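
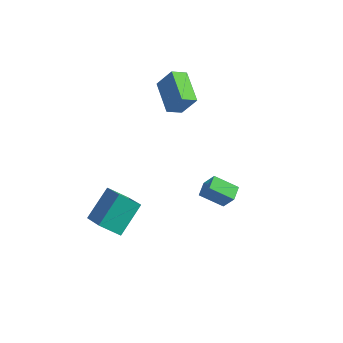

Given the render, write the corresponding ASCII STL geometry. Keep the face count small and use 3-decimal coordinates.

solid 
facet normal -0.516 -0.720 0.464
outer loop
vertex -1.389 2.26 3.096
vertex -2.734 3.603 3.683
vertex -2.157 2.024 1.877
endloop
endfacet
facet normal 0.676 -0.675 -0.295
outer loop
vertex -1.646 2.737 1.417
vertex -1.389 2.26 3.096
vertex -2.157 2.024 1.877
endloop
endfacet
facet normal -0.516 -0.720 0.464
outer loop
vertex -2.157 2.024 1.877
vertex -2.734 3.603 3.683
vertex -3.502 3.367 2.464
endloop
endfacet
facet normal -0.526 -0.162 -0.835
outer loop
vertex -3.502 3.367 2.464
vertex -1.646 2.737 1.417
vertex -2.157 2.024 1.877
endloop
endfacet
facet normal 0.526 0.162 0.835
outer loop
vertex -1.389 2.26 3.096
vertex -2.223 4.316 3.223
vertex -2.734 3.603 3.683
endloop
endfacet
facet normal 0.676 -0.675 -0.295
outer loop
vertex -0.878 2.973 2.636
vertex -1.389 2.26 3.096
vertex -1.646 2.737 1.417
endloop
endfacet
facet normal 0.526 0.162 0.835
outer loop
vertex -0.878 2.973 2.636
vertex -2.223 4.316 3.223
vertex -1.389 2.26 3.096
endloop
endfacet
facet normal -0.676 0.675 0.295
outer loop
vertex -2.734 3.603 3.683
vertex -2.223 4.316 3.223
vertex -3.502 3.367 2.464
endloop
endfacet
facet normal -0.526 -0.162 -0.835
outer loop
vertex -2.991 4.08 2.004
vertex -1.646 2.737 1.417
vertex -3.502 3.367 2.464
endloop
endfacet
facet normal -0.676 0.675 0.295
outer loop
vertex -3.502 3.367 2.464
vertex -2.223 4.316 3.223
vertex -2.991 4.08 2.004
endloop
endfacet
facet normal 0.516 0.720 -0.464
outer loop
vertex -2.991 4.08 2.004
vertex -0.878 2.973 2.636
vertex -1.646 2.737 1.417
endloop
endfacet
facet normal 0.516 0.720 -0.464
outer loop
vertex -2.223 4.316 3.223
vertex -0.878 2.973 2.636
vertex -2.991 4.08 2.004
endloop
endfacet
facet normal -0.829 -0.269 0.491
outer loop
vertex 1.659 -0.367 -0.612
vertex 1.488 0.469 -0.442
vertex 1.014 -0.286 -1.657
endloop
endfacet
facet normal 0.197 -0.961 -0.196
outer loop
vertex 2.232 0.111 -2.378
vertex 1.659 -0.367 -0.612
vertex 1.014 -0.286 -1.657
endloop
endfacet
facet normal -0.828 -0.270 0.491
outer loop
vertex 1.014 -0.286 -1.657
vertex 1.488 0.469 -0.442
vertex 0.843 0.55 -1.486
endloop
endfacet
facet normal -0.524 0.066 -0.849
outer loop
vertex 0.843 0.55 -1.486
vertex 2.232 0.111 -2.378
vertex 1.014 -0.286 -1.657
endloop
endfacet
facet normal 0.524 -0.065 0.849
outer loop
vertex 1.659 -0.367 -0.612
vertex 2.706 0.866 -1.163
vertex 1.488 0.469 -0.442
endloop
endfacet
facet normal 0.197 -0.961 -0.196
outer loop
vertex 2.877 0.03 -1.334
vertex 1.659 -0.367 -0.612
vertex 2.232 0.111 -2.378
endloop
endfacet
facet normal 0.525 -0.066 0.849
outer loop
vertex 2.877 0.03 -1.334
vertex 2.706 0.866 -1.163
vertex 1.659 -0.367 -0.612
endloop
endfacet
facet normal -0.197 0.961 0.196
outer loop
vertex 1.488 0.469 -0.442
vertex 2.706 0.866 -1.163
vertex 0.843 0.55 -1.486
endloop
endfacet
facet normal -0.525 0.065 -0.849
outer loop
vertex 2.061 0.947 -2.208
vertex 2.232 0.111 -2.378
vertex 0.843 0.55 -1.486
endloop
endfacet
facet normal -0.197 0.961 0.196
outer loop
vertex 0.843 0.55 -1.486
vertex 2.706 0.866 -1.163
vertex 2.061 0.947 -2.208
endloop
endfacet
facet normal 0.829 0.269 -0.491
outer loop
vertex 2.061 0.947 -2.208
vertex 2.877 0.03 -1.334
vertex 2.232 0.111 -2.378
endloop
endfacet
facet normal 0.829 0.270 -0.491
outer loop
vertex 2.706 0.866 -1.163
vertex 2.877 0.03 -1.334
vertex 2.061 0.947 -2.208
endloop
endfacet
facet normal -0.707 0.493 -0.507
outer loop
vertex -4.18 -2.813 -4.062
vertex -3.927 -1.16 -2.808
vertex -3.19 -2.298 -4.94
endloop
endfacet
facet normal -0.121 -0.791 -0.600
outer loop
vertex -1.953 -3.16 -4.052
vertex -4.18 -2.813 -4.062
vertex -3.19 -2.298 -4.94
endloop
endfacet
facet normal -0.707 0.493 -0.507
outer loop
vertex -3.19 -2.298 -4.94
vertex -3.927 -1.16 -2.808
vertex -2.937 -0.645 -3.686
endloop
endfacet
facet normal 0.697 0.363 -0.619
outer loop
vertex -2.937 -0.645 -3.686
vertex -1.953 -3.16 -4.052
vertex -3.19 -2.298 -4.94
endloop
endfacet
facet normal -0.697 -0.363 0.619
outer loop
vertex -4.18 -2.813 -4.062
vertex -2.69 -2.022 -1.92
vertex -3.927 -1.16 -2.808
endloop
endfacet
facet normal -0.121 -0.791 -0.600
outer loop
vertex -2.943 -3.675 -3.174
vertex -4.18 -2.813 -4.062
vertex -1.953 -3.16 -4.052
endloop
endfacet
facet normal -0.697 -0.363 0.619
outer loop
vertex -2.943 -3.675 -3.174
vertex -2.69 -2.022 -1.92
vertex -4.18 -2.813 -4.062
endloop
endfacet
facet normal 0.121 0.791 0.600
outer loop
vertex -3.927 -1.16 -2.808
vertex -2.69 -2.022 -1.92
vertex -2.937 -0.645 -3.686
endloop
endfacet
facet normal 0.697 0.363 -0.619
outer loop
vertex -1.7 -1.507 -2.798
vertex -1.953 -3.16 -4.052
vertex -2.937 -0.645 -3.686
endloop
endfacet
facet normal 0.121 0.791 0.600
outer loop
vertex -2.937 -0.645 -3.686
vertex -2.69 -2.022 -1.92
vertex -1.7 -1.507 -2.798
endloop
endfacet
facet normal 0.707 -0.493 0.507
outer loop
vertex -1.7 -1.507 -2.798
vertex -2.943 -3.675 -3.174
vertex -1.953 -3.16 -4.052
endloop
endfacet
facet normal 0.707 -0.493 0.507
outer loop
vertex -2.69 -2.022 -1.92
vertex -2.943 -3.675 -3.174
vertex -1.7 -1.507 -2.798
endloop
endfacet

endsolid


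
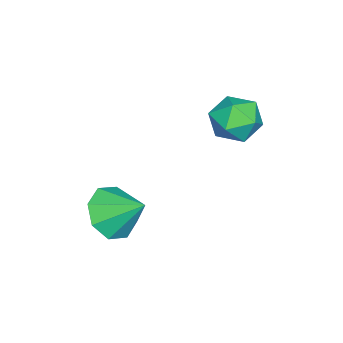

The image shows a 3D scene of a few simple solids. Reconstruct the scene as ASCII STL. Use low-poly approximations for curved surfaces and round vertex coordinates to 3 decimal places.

solid 
facet normal -0.146 -0.785 -0.602
outer loop
vertex 0.752 -2.072 -2.77
vertex -0.26 -1.786 -2.898
vertex 0.649 -1.57 -3.399
endloop
endfacet
facet normal 0.903 0.395 0.167
outer loop
vertex 0.752 -2.072 -2.77
vertex 0.649 -1.57 -3.399
vertex -0.04 -0.594 -1.982
endloop
endfacet
facet normal -0.146 -0.784 -0.603
outer loop
vertex 0.649 -1.57 -3.399
vertex -0.26 -1.786 -2.898
vertex 0.012 -1.194 -3.734
endloop
endfacet
facet normal 0.586 0.772 -0.247
outer loop
vertex 0.649 -1.57 -3.399
vertex 0.012 -1.194 -3.734
vertex -0.04 -0.594 -1.982
endloop
endfacet
facet normal -0.145 -0.785 -0.603
outer loop
vertex 0.012 -1.194 -3.734
vertex -0.26 -1.786 -2.898
vertex -0.784 -1.165 -3.58
endloop
endfacet
facet normal -0.028 0.945 -0.325
outer loop
vertex 0.012 -1.194 -3.734
vertex -0.784 -1.165 -3.58
vertex -0.04 -0.594 -1.982
endloop
endfacet
facet normal -0.145 -0.785 -0.603
outer loop
vertex -0.784 -1.165 -3.58
vertex -0.26 -1.786 -2.898
vertex -1.273 -1.5 -3.026
endloop
endfacet
facet normal -0.581 0.814 -0.020
outer loop
vertex -0.784 -1.165 -3.58
vertex -1.273 -1.5 -3.026
vertex -0.04 -0.594 -1.982
endloop
endfacet
facet normal -0.145 -0.784 -0.604
outer loop
vertex -1.273 -1.5 -3.026
vertex -0.26 -1.786 -2.898
vertex -1.169 -2.003 -2.398
endloop
endfacet
facet normal -0.746 0.454 0.487
outer loop
vertex -1.273 -1.5 -3.026
vertex -1.169 -2.003 -2.398
vertex -0.04 -0.594 -1.982
endloop
endfacet
facet normal -0.144 -0.785 -0.603
outer loop
vertex -1.169 -2.003 -2.398
vertex -0.26 -1.786 -2.898
vertex -0.533 -2.378 -2.062
endloop
endfacet
facet normal -0.429 0.078 0.900
outer loop
vertex -1.169 -2.003 -2.398
vertex -0.533 -2.378 -2.062
vertex -0.04 -0.594 -1.982
endloop
endfacet
facet normal -0.146 -0.784 -0.603
outer loop
vertex -0.533 -2.378 -2.062
vertex -0.26 -1.786 -2.898
vertex 0.263 -2.407 -2.217
endloop
endfacet
facet normal 0.187 -0.095 0.978
outer loop
vertex -0.533 -2.378 -2.062
vertex 0.263 -2.407 -2.217
vertex -0.04 -0.594 -1.982
endloop
endfacet
facet normal -0.145 -0.784 -0.603
outer loop
vertex 0.263 -2.407 -2.217
vertex -0.26 -1.786 -2.898
vertex 0.752 -2.072 -2.77
endloop
endfacet
facet normal 0.738 0.036 0.674
outer loop
vertex 0.263 -2.407 -2.217
vertex 0.752 -2.072 -2.77
vertex -0.04 -0.594 -1.982
endloop
endfacet
facet normal -0.193 0.941 0.277
outer loop
vertex -3.139 2.208 0.351
vertex -3.286 1.91 1.26
vertex -2.4 2.176 0.975
endloop
endfacet
facet normal 0.267 0.926 -0.268
outer loop
vertex -3.139 2.208 0.351
vertex -2.4 2.176 0.975
vertex -2.276 1.876 0.064
endloop
endfacet
facet normal -0.045 0.583 -0.811
outer loop
vertex -3.139 2.208 0.351
vertex -2.276 1.876 0.064
vertex -3.085 1.425 -0.215
endloop
endfacet
facet normal -0.699 0.387 -0.601
outer loop
vertex -3.139 2.208 0.351
vertex -3.085 1.425 -0.215
vertex -3.709 1.446 0.524
endloop
endfacet
facet normal -0.791 0.608 0.071
outer loop
vertex -3.139 2.208 0.351
vertex -3.709 1.446 0.524
vertex -3.286 1.91 1.26
endloop
endfacet
facet normal 0.836 0.545 -0.066
outer loop
vertex -2.276 1.876 0.064
vertex -2.4 2.176 0.975
vertex -1.891 1.374 0.796
endloop
endfacet
facet normal 0.091 0.571 0.816
outer loop
vertex -2.4 2.176 0.975
vertex -3.286 1.91 1.26
vertex -2.515 1.395 1.535
endloop
endfacet
facet normal -0.875 0.032 0.483
outer loop
vertex -3.286 1.91 1.26
vertex -3.709 1.446 0.524
vertex -3.324 0.944 1.256
endloop
endfacet
facet normal -0.727 -0.326 -0.604
outer loop
vertex -3.709 1.446 0.524
vertex -3.085 1.425 -0.215
vertex -3.2 0.644 0.345
endloop
endfacet
facet normal 0.331 -0.009 -0.944
outer loop
vertex -3.085 1.425 -0.215
vertex -2.276 1.876 0.064
vertex -2.314 0.91 0.06
endloop
endfacet
facet normal 0.699 -0.387 0.601
outer loop
vertex -2.461 0.612 0.969
vertex -1.891 1.374 0.796
vertex -2.515 1.395 1.535
endloop
endfacet
facet normal 0.045 -0.583 0.811
outer loop
vertex -2.461 0.612 0.969
vertex -2.515 1.395 1.535
vertex -3.324 0.944 1.256
endloop
endfacet
facet normal -0.267 -0.926 0.268
outer loop
vertex -2.461 0.612 0.969
vertex -3.324 0.944 1.256
vertex -3.2 0.644 0.345
endloop
endfacet
facet normal 0.193 -0.941 -0.277
outer loop
vertex -2.461 0.612 0.969
vertex -3.2 0.644 0.345
vertex -2.314 0.91 0.06
endloop
endfacet
facet normal 0.791 -0.608 -0.071
outer loop
vertex -2.461 0.612 0.969
vertex -2.314 0.91 0.06
vertex -1.891 1.374 0.796
endloop
endfacet
facet normal 0.727 0.326 0.604
outer loop
vertex -2.515 1.395 1.535
vertex -1.891 1.374 0.796
vertex -2.4 2.176 0.975
endloop
endfacet
facet normal -0.331 0.009 0.944
outer loop
vertex -3.324 0.944 1.256
vertex -2.515 1.395 1.535
vertex -3.286 1.91 1.26
endloop
endfacet
facet normal -0.836 -0.545 0.066
outer loop
vertex -3.2 0.644 0.345
vertex -3.324 0.944 1.256
vertex -3.709 1.446 0.524
endloop
endfacet
facet normal -0.091 -0.571 -0.816
outer loop
vertex -2.314 0.91 0.06
vertex -3.2 0.644 0.345
vertex -3.085 1.425 -0.215
endloop
endfacet
facet normal 0.875 -0.032 -0.483
outer loop
vertex -1.891 1.374 0.796
vertex -2.314 0.91 0.06
vertex -2.276 1.876 0.064
endloop
endfacet

endsolid


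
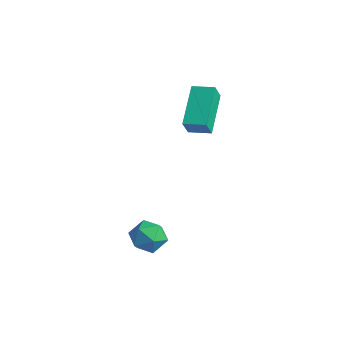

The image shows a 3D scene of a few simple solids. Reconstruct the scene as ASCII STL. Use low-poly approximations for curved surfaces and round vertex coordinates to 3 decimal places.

solid 
facet normal -0.500 0.712 0.493
outer loop
vertex -4.132 2.301 3.822
vertex -3.323 2.785 3.944
vertex -4.273 2.732 3.056
endloop
endfacet
facet normal -0.851 -0.509 -0.130
outer loop
vertex -3.277 1.315 2.076
vertex -4.132 2.301 3.822
vertex -4.273 2.732 3.056
endloop
endfacet
facet normal -0.500 0.713 0.492
outer loop
vertex -4.273 2.732 3.056
vertex -3.323 2.785 3.944
vertex -3.464 3.215 3.178
endloop
endfacet
facet normal -0.159 0.484 -0.861
outer loop
vertex -3.464 3.215 3.178
vertex -3.277 1.315 2.076
vertex -4.273 2.732 3.056
endloop
endfacet
facet normal 0.159 -0.483 0.861
outer loop
vertex -4.132 2.301 3.822
vertex -2.327 1.368 2.964
vertex -3.323 2.785 3.944
endloop
endfacet
facet normal -0.851 -0.509 -0.129
outer loop
vertex -3.136 0.885 2.842
vertex -4.132 2.301 3.822
vertex -3.277 1.315 2.076
endloop
endfacet
facet normal 0.159 -0.484 0.861
outer loop
vertex -3.136 0.885 2.842
vertex -2.327 1.368 2.964
vertex -4.132 2.301 3.822
endloop
endfacet
facet normal 0.851 0.509 0.129
outer loop
vertex -3.323 2.785 3.944
vertex -2.327 1.368 2.964
vertex -3.464 3.215 3.178
endloop
endfacet
facet normal -0.159 0.484 -0.861
outer loop
vertex -2.468 1.799 2.198
vertex -3.277 1.315 2.076
vertex -3.464 3.215 3.178
endloop
endfacet
facet normal 0.851 0.509 0.130
outer loop
vertex -3.464 3.215 3.178
vertex -2.327 1.368 2.964
vertex -2.468 1.799 2.198
endloop
endfacet
facet normal 0.500 -0.712 -0.492
outer loop
vertex -2.468 1.799 2.198
vertex -3.136 0.885 2.842
vertex -3.277 1.315 2.076
endloop
endfacet
facet normal 0.500 -0.712 -0.493
outer loop
vertex -2.327 1.368 2.964
vertex -3.136 0.885 2.842
vertex -2.468 1.799 2.198
endloop
endfacet
facet normal -0.182 0.721 0.668
outer loop
vertex -2.282 -0.988 -1.748
vertex -2.731 -1.512 -1.305
vertex -1.926 -1.44 -1.163
endloop
endfacet
facet normal 0.453 0.817 0.356
outer loop
vertex -2.282 -0.988 -1.748
vertex -1.926 -1.44 -1.163
vertex -1.551 -1.333 -1.885
endloop
endfacet
facet normal 0.347 0.872 -0.345
outer loop
vertex -2.282 -0.988 -1.748
vertex -1.551 -1.333 -1.885
vertex -2.123 -1.338 -2.472
endloop
endfacet
facet normal -0.354 0.809 -0.469
outer loop
vertex -2.282 -0.988 -1.748
vertex -2.123 -1.338 -2.472
vertex -2.853 -1.449 -2.113
endloop
endfacet
facet normal -0.680 0.716 0.158
outer loop
vertex -2.282 -0.988 -1.748
vertex -2.853 -1.449 -2.113
vertex -2.731 -1.512 -1.305
endloop
endfacet
facet normal 0.848 0.235 0.475
outer loop
vertex -1.551 -1.333 -1.885
vertex -1.926 -1.44 -1.163
vertex -1.547 -2.071 -1.527
endloop
endfacet
facet normal -0.180 0.079 0.981
outer loop
vertex -1.926 -1.44 -1.163
vertex -2.731 -1.512 -1.305
vertex -2.277 -2.182 -1.168
endloop
endfacet
facet normal -0.986 0.069 0.154
outer loop
vertex -2.731 -1.512 -1.305
vertex -2.853 -1.449 -2.113
vertex -2.849 -2.187 -1.755
endloop
endfacet
facet normal -0.457 0.222 -0.861
outer loop
vertex -2.853 -1.449 -2.113
vertex -2.123 -1.338 -2.472
vertex -2.474 -2.08 -2.477
endloop
endfacet
facet normal 0.676 0.323 -0.662
outer loop
vertex -2.123 -1.338 -2.472
vertex -1.551 -1.333 -1.885
vertex -1.669 -2.008 -2.335
endloop
endfacet
facet normal 0.354 -0.809 0.469
outer loop
vertex -2.118 -2.532 -1.892
vertex -1.547 -2.071 -1.527
vertex -2.277 -2.182 -1.168
endloop
endfacet
facet normal -0.347 -0.872 0.345
outer loop
vertex -2.118 -2.532 -1.892
vertex -2.277 -2.182 -1.168
vertex -2.849 -2.187 -1.755
endloop
endfacet
facet normal -0.453 -0.817 -0.356
outer loop
vertex -2.118 -2.532 -1.892
vertex -2.849 -2.187 -1.755
vertex -2.474 -2.08 -2.477
endloop
endfacet
facet normal 0.182 -0.721 -0.668
outer loop
vertex -2.118 -2.532 -1.892
vertex -2.474 -2.08 -2.477
vertex -1.669 -2.008 -2.335
endloop
endfacet
facet normal 0.680 -0.716 -0.158
outer loop
vertex -2.118 -2.532 -1.892
vertex -1.669 -2.008 -2.335
vertex -1.547 -2.071 -1.527
endloop
endfacet
facet normal 0.457 -0.222 0.861
outer loop
vertex -2.277 -2.182 -1.168
vertex -1.547 -2.071 -1.527
vertex -1.926 -1.44 -1.163
endloop
endfacet
facet normal -0.676 -0.323 0.662
outer loop
vertex -2.849 -2.187 -1.755
vertex -2.277 -2.182 -1.168
vertex -2.731 -1.512 -1.305
endloop
endfacet
facet normal -0.848 -0.235 -0.475
outer loop
vertex -2.474 -2.08 -2.477
vertex -2.849 -2.187 -1.755
vertex -2.853 -1.449 -2.113
endloop
endfacet
facet normal 0.180 -0.079 -0.981
outer loop
vertex -1.669 -2.008 -2.335
vertex -2.474 -2.08 -2.477
vertex -2.123 -1.338 -2.472
endloop
endfacet
facet normal 0.986 -0.069 -0.154
outer loop
vertex -1.547 -2.071 -1.527
vertex -1.669 -2.008 -2.335
vertex -1.551 -1.333 -1.885
endloop
endfacet

endsolid


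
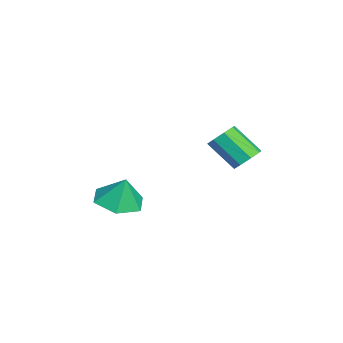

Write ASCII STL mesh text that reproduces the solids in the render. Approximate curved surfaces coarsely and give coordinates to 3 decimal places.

solid 
facet normal 0.325 0.647 -0.690
outer loop
vertex 1.853 1.17 2.493
vertex 1.312 1.072 2.146
vertex 1.488 1.485 2.616
endloop
endfacet
facet normal 0.597 0.426 0.680
outer loop
vertex 1.853 1.17 2.493
vertex 1.488 1.485 2.616
vertex 1.369 0.206 3.521
endloop
endfacet
facet normal 0.597 0.426 0.680
outer loop
vertex 1.369 0.206 3.521
vertex 1.488 1.485 2.616
vertex 1.004 0.521 3.644
endloop
endfacet
facet normal -0.325 -0.647 0.690
outer loop
vertex 1.369 0.206 3.521
vertex 1.004 0.521 3.644
vertex 0.828 0.108 3.174
endloop
endfacet
facet normal 0.325 0.647 -0.690
outer loop
vertex 1.488 1.485 2.616
vertex 1.312 1.072 2.146
vertex 1.02 1.558 2.464
endloop
endfacet
facet normal -0.096 0.748 0.656
outer loop
vertex 1.488 1.485 2.616
vertex 1.02 1.558 2.464
vertex 1.004 0.521 3.644
endloop
endfacet
facet normal -0.096 0.748 0.656
outer loop
vertex 1.004 0.521 3.644
vertex 1.02 1.558 2.464
vertex 0.536 0.594 3.492
endloop
endfacet
facet normal -0.325 -0.647 0.690
outer loop
vertex 1.004 0.521 3.644
vertex 0.536 0.594 3.492
vertex 0.828 0.108 3.174
endloop
endfacet
facet normal 0.325 0.647 -0.690
outer loop
vertex 1.02 1.558 2.464
vertex 1.312 1.072 2.146
vertex 0.724 1.346 2.126
endloop
endfacet
facet normal -0.735 0.632 0.247
outer loop
vertex 1.02 1.558 2.464
vertex 0.724 1.346 2.126
vertex 0.536 0.594 3.492
endloop
endfacet
facet normal -0.733 0.633 0.248
outer loop
vertex 0.536 0.594 3.492
vertex 0.724 1.346 2.126
vertex 0.239 0.383 3.153
endloop
endfacet
facet normal -0.327 -0.647 0.689
outer loop
vertex 0.536 0.594 3.492
vertex 0.239 0.383 3.153
vertex 0.828 0.108 3.174
endloop
endfacet
facet normal 0.325 0.647 -0.690
outer loop
vertex 0.724 1.346 2.126
vertex 1.312 1.072 2.146
vertex 0.771 0.974 1.799
endloop
endfacet
facet normal -0.941 0.149 -0.305
outer loop
vertex 0.724 1.346 2.126
vertex 0.771 0.974 1.799
vertex 0.239 0.383 3.153
endloop
endfacet
facet normal -0.941 0.146 -0.306
outer loop
vertex 0.239 0.383 3.153
vertex 0.771 0.974 1.799
vertex 0.287 0.01 2.827
endloop
endfacet
facet normal -0.326 -0.646 0.691
outer loop
vertex 0.239 0.383 3.153
vertex 0.287 0.01 2.827
vertex 0.828 0.108 3.174
endloop
endfacet
facet normal 0.325 0.647 -0.690
outer loop
vertex 0.771 0.974 1.799
vertex 1.312 1.072 2.146
vertex 1.136 0.659 1.676
endloop
endfacet
facet normal -0.597 -0.426 -0.680
outer loop
vertex 0.771 0.974 1.799
vertex 1.136 0.659 1.676
vertex 0.287 0.01 2.827
endloop
endfacet
facet normal -0.597 -0.426 -0.680
outer loop
vertex 0.287 0.01 2.827
vertex 1.136 0.659 1.676
vertex 0.652 -0.305 2.704
endloop
endfacet
facet normal -0.325 -0.647 0.690
outer loop
vertex 0.287 0.01 2.827
vertex 0.652 -0.305 2.704
vertex 0.828 0.108 3.174
endloop
endfacet
facet normal 0.325 0.647 -0.690
outer loop
vertex 1.136 0.659 1.676
vertex 1.312 1.072 2.146
vertex 1.604 0.586 1.828
endloop
endfacet
facet normal 0.096 -0.748 -0.656
outer loop
vertex 1.136 0.659 1.676
vertex 1.604 0.586 1.828
vertex 0.652 -0.305 2.704
endloop
endfacet
facet normal 0.096 -0.748 -0.656
outer loop
vertex 0.652 -0.305 2.704
vertex 1.604 0.586 1.828
vertex 1.12 -0.378 2.856
endloop
endfacet
facet normal -0.325 -0.647 0.690
outer loop
vertex 0.652 -0.305 2.704
vertex 1.12 -0.378 2.856
vertex 0.828 0.108 3.174
endloop
endfacet
facet normal 0.327 0.647 -0.689
outer loop
vertex 1.604 0.586 1.828
vertex 1.312 1.072 2.146
vertex 1.901 0.797 2.167
endloop
endfacet
facet normal 0.733 -0.633 -0.248
outer loop
vertex 1.604 0.586 1.828
vertex 1.901 0.797 2.167
vertex 1.12 -0.378 2.856
endloop
endfacet
facet normal 0.734 -0.633 -0.246
outer loop
vertex 1.12 -0.378 2.856
vertex 1.901 0.797 2.167
vertex 1.416 -0.166 3.194
endloop
endfacet
facet normal -0.325 -0.647 0.690
outer loop
vertex 1.12 -0.378 2.856
vertex 1.416 -0.166 3.194
vertex 0.828 0.108 3.174
endloop
endfacet
facet normal 0.326 0.646 -0.691
outer loop
vertex 1.901 0.797 2.167
vertex 1.312 1.072 2.146
vertex 1.853 1.17 2.493
endloop
endfacet
facet normal 0.940 -0.147 0.306
outer loop
vertex 1.901 0.797 2.167
vertex 1.853 1.17 2.493
vertex 1.416 -0.166 3.194
endloop
endfacet
facet normal 0.941 -0.148 0.304
outer loop
vertex 1.416 -0.166 3.194
vertex 1.853 1.17 2.493
vertex 1.369 0.206 3.521
endloop
endfacet
facet normal -0.325 -0.647 0.690
outer loop
vertex 1.416 -0.166 3.194
vertex 1.369 0.206 3.521
vertex 0.828 0.108 3.174
endloop
endfacet
facet normal -0.182 -0.243 -0.953
outer loop
vertex -0.39 -2.842 -1.399
vertex -0.896 -3.694 -1.085
vertex -1.412 -2.801 -1.214
endloop
endfacet
facet normal 0.101 0.931 0.350
outer loop
vertex -0.39 -2.842 -1.399
vertex -1.412 -2.801 -1.214
vertex -0.664 -3.386 0.125
endloop
endfacet
facet normal -0.182 -0.243 -0.953
outer loop
vertex -1.412 -2.801 -1.214
vertex -0.896 -3.694 -1.085
vertex -1.918 -3.653 -0.9
endloop
endfacet
facet normal -0.591 0.564 0.577
outer loop
vertex -1.412 -2.801 -1.214
vertex -1.918 -3.653 -0.9
vertex -0.664 -3.386 0.125
endloop
endfacet
facet normal -0.182 -0.243 -0.953
outer loop
vertex -1.918 -3.653 -0.9
vertex -0.896 -3.694 -1.085
vertex -1.402 -4.547 -0.771
endloop
endfacet
facet normal -0.587 -0.227 0.777
outer loop
vertex -1.918 -3.653 -0.9
vertex -1.402 -4.547 -0.771
vertex -0.664 -3.386 0.125
endloop
endfacet
facet normal -0.182 -0.243 -0.953
outer loop
vertex -1.402 -4.547 -0.771
vertex -0.896 -3.694 -1.085
vertex -0.38 -4.588 -0.956
endloop
endfacet
facet normal 0.110 -0.650 0.752
outer loop
vertex -1.402 -4.547 -0.771
vertex -0.38 -4.588 -0.956
vertex -0.664 -3.386 0.125
endloop
endfacet
facet normal -0.182 -0.243 -0.953
outer loop
vertex -0.38 -4.588 -0.956
vertex -0.896 -3.694 -1.085
vertex 0.127 -3.735 -1.27
endloop
endfacet
facet normal 0.802 -0.283 0.526
outer loop
vertex -0.38 -4.588 -0.956
vertex 0.127 -3.735 -1.27
vertex -0.664 -3.386 0.125
endloop
endfacet
facet normal -0.182 -0.243 -0.953
outer loop
vertex 0.127 -3.735 -1.27
vertex -0.896 -3.694 -1.085
vertex -0.39 -2.842 -1.399
endloop
endfacet
facet normal 0.797 0.509 0.325
outer loop
vertex 0.127 -3.735 -1.27
vertex -0.39 -2.842 -1.399
vertex -0.664 -3.386 0.125
endloop
endfacet

endsolid


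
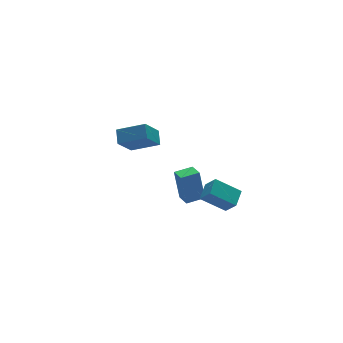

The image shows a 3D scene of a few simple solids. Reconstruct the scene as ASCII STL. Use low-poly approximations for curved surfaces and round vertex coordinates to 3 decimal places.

solid 
facet normal -0.616 -0.292 0.731
outer loop
vertex 0.858 2.981 0.042
vertex -0.515 4.034 -0.694
vertex 0.545 2.159 -0.55
endloop
endfacet
facet normal 0.730 -0.560 0.392
outer loop
vertex 1.655 2.686 -1.866
vertex 0.858 2.981 0.042
vertex 0.545 2.159 -0.55
endloop
endfacet
facet normal -0.617 -0.293 0.731
outer loop
vertex 0.545 2.159 -0.55
vertex -0.515 4.034 -0.694
vertex -0.827 3.213 -1.286
endloop
endfacet
facet normal -0.295 -0.775 -0.559
outer loop
vertex -0.827 3.213 -1.286
vertex 1.655 2.686 -1.866
vertex 0.545 2.159 -0.55
endloop
endfacet
facet normal 0.295 0.775 0.559
outer loop
vertex 0.858 2.981 0.042
vertex 0.595 4.561 -2.01
vertex -0.515 4.034 -0.694
endloop
endfacet
facet normal 0.730 -0.560 0.392
outer loop
vertex 1.967 3.507 -1.274
vertex 0.858 2.981 0.042
vertex 1.655 2.686 -1.866
endloop
endfacet
facet normal 0.296 0.775 0.559
outer loop
vertex 1.967 3.507 -1.274
vertex 0.595 4.561 -2.01
vertex 0.858 2.981 0.042
endloop
endfacet
facet normal -0.730 0.560 -0.392
outer loop
vertex -0.515 4.034 -0.694
vertex 0.595 4.561 -2.01
vertex -0.827 3.213 -1.286
endloop
endfacet
facet normal -0.295 -0.775 -0.559
outer loop
vertex 0.282 3.739 -2.602
vertex 1.655 2.686 -1.866
vertex -0.827 3.213 -1.286
endloop
endfacet
facet normal -0.730 0.560 -0.391
outer loop
vertex -0.827 3.213 -1.286
vertex 0.595 4.561 -2.01
vertex 0.282 3.739 -2.602
endloop
endfacet
facet normal 0.616 0.293 -0.731
outer loop
vertex 0.282 3.739 -2.602
vertex 1.967 3.507 -1.274
vertex 1.655 2.686 -1.866
endloop
endfacet
facet normal 0.617 0.292 -0.731
outer loop
vertex 0.595 4.561 -2.01
vertex 1.967 3.507 -1.274
vertex 0.282 3.739 -2.602
endloop
endfacet
facet normal -0.656 -0.670 -0.346
outer loop
vertex 2.51 -4.986 -2.174
vertex 1.253 -4.258 -1.199
vertex 2.246 -4.28 -3.042
endloop
endfacet
facet normal 0.719 -0.416 -0.557
outer loop
vertex 3.007 -3.502 -2.641
vertex 2.51 -4.986 -2.174
vertex 2.246 -4.28 -3.042
endloop
endfacet
facet normal -0.656 -0.671 -0.345
outer loop
vertex 2.246 -4.28 -3.042
vertex 1.253 -4.258 -1.199
vertex 0.988 -3.552 -2.067
endloop
endfacet
facet normal -0.230 0.614 -0.755
outer loop
vertex 0.988 -3.552 -2.067
vertex 3.007 -3.502 -2.641
vertex 2.246 -4.28 -3.042
endloop
endfacet
facet normal 0.230 -0.614 0.755
outer loop
vertex 2.51 -4.986 -2.174
vertex 2.014 -3.48 -0.798
vertex 1.253 -4.258 -1.199
endloop
endfacet
facet normal 0.718 -0.416 -0.558
outer loop
vertex 3.272 -4.208 -1.773
vertex 2.51 -4.986 -2.174
vertex 3.007 -3.502 -2.641
endloop
endfacet
facet normal 0.230 -0.614 0.755
outer loop
vertex 3.272 -4.208 -1.773
vertex 2.014 -3.48 -0.798
vertex 2.51 -4.986 -2.174
endloop
endfacet
facet normal -0.719 0.416 0.557
outer loop
vertex 1.253 -4.258 -1.199
vertex 2.014 -3.48 -0.798
vertex 0.988 -3.552 -2.067
endloop
endfacet
facet normal -0.230 0.614 -0.755
outer loop
vertex 1.75 -2.774 -1.666
vertex 3.007 -3.502 -2.641
vertex 0.988 -3.552 -2.067
endloop
endfacet
facet normal -0.718 0.416 0.557
outer loop
vertex 0.988 -3.552 -2.067
vertex 2.014 -3.48 -0.798
vertex 1.75 -2.774 -1.666
endloop
endfacet
facet normal 0.656 0.671 0.345
outer loop
vertex 1.75 -2.774 -1.666
vertex 3.272 -4.208 -1.773
vertex 3.007 -3.502 -2.641
endloop
endfacet
facet normal 0.656 0.671 0.346
outer loop
vertex 2.014 -3.48 -0.798
vertex 3.272 -4.208 -1.773
vertex 1.75 -2.774 -1.666
endloop
endfacet
facet normal -0.995 0.050 -0.090
outer loop
vertex 0.655 -1.922 -1.317
vertex 0.721 -0.941 -1.499
vertex 0.816 -2.302 -3.304
endloop
endfacet
facet normal -0.065 -0.981 0.182
outer loop
vertex 1.959 -2.359 -3.201
vertex 0.655 -1.922 -1.317
vertex 0.816 -2.302 -3.304
endloop
endfacet
facet normal -0.995 0.049 -0.089
outer loop
vertex 0.816 -2.302 -3.304
vertex 0.721 -0.941 -1.499
vertex 0.881 -1.321 -3.487
endloop
endfacet
facet normal 0.079 -0.188 -0.979
outer loop
vertex 0.881 -1.321 -3.487
vertex 1.959 -2.359 -3.201
vertex 0.816 -2.302 -3.304
endloop
endfacet
facet normal -0.079 0.187 0.979
outer loop
vertex 0.655 -1.922 -1.317
vertex 1.864 -0.998 -1.396
vertex 0.721 -0.941 -1.499
endloop
endfacet
facet normal -0.065 -0.981 0.182
outer loop
vertex 1.799 -1.979 -1.213
vertex 0.655 -1.922 -1.317
vertex 1.959 -2.359 -3.201
endloop
endfacet
facet normal -0.080 0.188 0.979
outer loop
vertex 1.799 -1.979 -1.213
vertex 1.864 -0.998 -1.396
vertex 0.655 -1.922 -1.317
endloop
endfacet
facet normal 0.065 0.981 -0.182
outer loop
vertex 0.721 -0.941 -1.499
vertex 1.864 -0.998 -1.396
vertex 0.881 -1.321 -3.487
endloop
endfacet
facet normal 0.080 -0.187 -0.979
outer loop
vertex 2.025 -1.378 -3.383
vertex 1.959 -2.359 -3.201
vertex 0.881 -1.321 -3.487
endloop
endfacet
facet normal 0.065 0.981 -0.182
outer loop
vertex 0.881 -1.321 -3.487
vertex 1.864 -0.998 -1.396
vertex 2.025 -1.378 -3.383
endloop
endfacet
facet normal 0.995 -0.050 0.090
outer loop
vertex 2.025 -1.378 -3.383
vertex 1.799 -1.979 -1.213
vertex 1.959 -2.359 -3.201
endloop
endfacet
facet normal 0.995 -0.049 0.090
outer loop
vertex 1.864 -0.998 -1.396
vertex 1.799 -1.979 -1.213
vertex 2.025 -1.378 -3.383
endloop
endfacet

endsolid


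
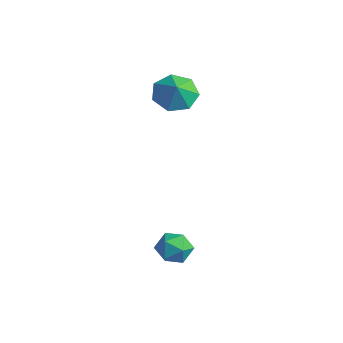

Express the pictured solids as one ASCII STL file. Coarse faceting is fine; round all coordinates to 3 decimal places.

solid 
facet normal -0.550 0.324 -0.770
outer loop
vertex -3.011 1.708 2.169
vertex -3.485 2.423 2.808
vertex -2.597 2.538 2.222
endloop
endfacet
facet normal 0.893 -0.448 0.042
outer loop
vertex -3.011 1.708 2.169
vertex -2.597 2.538 2.222
vertex -2.895 2.077 3.632
endloop
endfacet
facet normal -0.550 0.324 -0.770
outer loop
vertex -2.597 2.538 2.222
vertex -3.485 2.423 2.808
vertex -2.851 3.281 2.716
endloop
endfacet
facet normal 0.954 0.158 0.253
outer loop
vertex -2.597 2.538 2.222
vertex -2.851 3.281 2.716
vertex -2.895 2.077 3.632
endloop
endfacet
facet normal -0.551 0.325 -0.769
outer loop
vertex -2.851 3.281 2.716
vertex -3.485 2.423 2.808
vertex -3.582 3.378 3.281
endloop
endfacet
facet normal 0.575 0.482 0.661
outer loop
vertex -2.851 3.281 2.716
vertex -3.582 3.378 3.281
vertex -2.895 2.077 3.632
endloop
endfacet
facet normal -0.550 0.325 -0.769
outer loop
vertex -3.582 3.378 3.281
vertex -3.485 2.423 2.808
vertex -4.24 2.757 3.489
endloop
endfacet
facet normal 0.039 0.280 0.959
outer loop
vertex -3.582 3.378 3.281
vertex -4.24 2.757 3.489
vertex -2.895 2.077 3.632
endloop
endfacet
facet normal -0.551 0.323 -0.769
outer loop
vertex -4.24 2.757 3.489
vertex -3.485 2.423 2.808
vertex -4.328 1.884 3.185
endloop
endfacet
facet normal -0.248 -0.296 0.922
outer loop
vertex -4.24 2.757 3.489
vertex -4.328 1.884 3.185
vertex -2.895 2.077 3.632
endloop
endfacet
facet normal -0.551 0.324 -0.769
outer loop
vertex -4.328 1.884 3.185
vertex -3.485 2.423 2.808
vertex -3.782 1.417 2.597
endloop
endfacet
facet normal -0.071 -0.812 0.579
outer loop
vertex -4.328 1.884 3.185
vertex -3.782 1.417 2.597
vertex -2.895 2.077 3.632
endloop
endfacet
facet normal -0.550 0.324 -0.770
outer loop
vertex -3.782 1.417 2.597
vertex -3.485 2.423 2.808
vertex -3.011 1.708 2.169
endloop
endfacet
facet normal 0.436 -0.880 0.187
outer loop
vertex -3.782 1.417 2.597
vertex -3.011 1.708 2.169
vertex -2.895 2.077 3.632
endloop
endfacet
facet normal -0.954 -0.283 0.098
outer loop
vertex 0.688 -1.116 -3.101
vertex 0.951 -1.885 -2.756
vertex 0.8 -1.193 -2.229
endloop
endfacet
facet normal -0.891 0.427 0.152
outer loop
vertex 0.688 -1.116 -3.101
vertex 0.8 -1.193 -2.229
vertex 1.077 -0.466 -2.646
endloop
endfacet
facet normal -0.592 0.669 -0.449
outer loop
vertex 0.688 -1.116 -3.101
vertex 1.077 -0.466 -2.646
vertex 1.399 -0.709 -3.432
endloop
endfacet
facet normal -0.470 0.110 -0.876
outer loop
vertex 0.688 -1.116 -3.101
vertex 1.399 -0.709 -3.432
vertex 1.321 -1.586 -3.5
endloop
endfacet
facet normal -0.694 -0.479 -0.538
outer loop
vertex 0.688 -1.116 -3.101
vertex 1.321 -1.586 -3.5
vertex 0.951 -1.885 -2.756
endloop
endfacet
facet normal -0.447 0.567 0.692
outer loop
vertex 1.077 -0.466 -2.646
vertex 0.8 -1.193 -2.229
vertex 1.579 -0.834 -2.02
endloop
endfacet
facet normal -0.549 -0.579 0.603
outer loop
vertex 0.8 -1.193 -2.229
vertex 0.951 -1.885 -2.756
vertex 1.501 -1.711 -2.088
endloop
endfacet
facet normal -0.128 -0.896 -0.424
outer loop
vertex 0.951 -1.885 -2.756
vertex 1.321 -1.586 -3.5
vertex 1.823 -1.954 -2.874
endloop
endfacet
facet normal 0.235 0.054 -0.970
outer loop
vertex 1.321 -1.586 -3.5
vertex 1.399 -0.709 -3.432
vertex 2.1 -1.227 -3.291
endloop
endfacet
facet normal 0.038 0.959 -0.281
outer loop
vertex 1.399 -0.709 -3.432
vertex 1.077 -0.466 -2.646
vertex 1.949 -0.535 -2.764
endloop
endfacet
facet normal 0.470 -0.110 0.876
outer loop
vertex 2.212 -1.304 -2.419
vertex 1.579 -0.834 -2.02
vertex 1.501 -1.711 -2.088
endloop
endfacet
facet normal 0.592 -0.669 0.449
outer loop
vertex 2.212 -1.304 -2.419
vertex 1.501 -1.711 -2.088
vertex 1.823 -1.954 -2.874
endloop
endfacet
facet normal 0.891 -0.427 -0.152
outer loop
vertex 2.212 -1.304 -2.419
vertex 1.823 -1.954 -2.874
vertex 2.1 -1.227 -3.291
endloop
endfacet
facet normal 0.954 0.283 -0.098
outer loop
vertex 2.212 -1.304 -2.419
vertex 2.1 -1.227 -3.291
vertex 1.949 -0.535 -2.764
endloop
endfacet
facet normal 0.694 0.479 0.538
outer loop
vertex 2.212 -1.304 -2.419
vertex 1.949 -0.535 -2.764
vertex 1.579 -0.834 -2.02
endloop
endfacet
facet normal -0.235 -0.054 0.970
outer loop
vertex 1.501 -1.711 -2.088
vertex 1.579 -0.834 -2.02
vertex 0.8 -1.193 -2.229
endloop
endfacet
facet normal -0.038 -0.959 0.281
outer loop
vertex 1.823 -1.954 -2.874
vertex 1.501 -1.711 -2.088
vertex 0.951 -1.885 -2.756
endloop
endfacet
facet normal 0.447 -0.567 -0.692
outer loop
vertex 2.1 -1.227 -3.291
vertex 1.823 -1.954 -2.874
vertex 1.321 -1.586 -3.5
endloop
endfacet
facet normal 0.549 0.579 -0.603
outer loop
vertex 1.949 -0.535 -2.764
vertex 2.1 -1.227 -3.291
vertex 1.399 -0.709 -3.432
endloop
endfacet
facet normal 0.128 0.896 0.424
outer loop
vertex 1.579 -0.834 -2.02
vertex 1.949 -0.535 -2.764
vertex 1.077 -0.466 -2.646
endloop
endfacet

endsolid


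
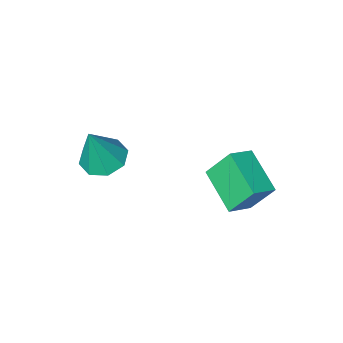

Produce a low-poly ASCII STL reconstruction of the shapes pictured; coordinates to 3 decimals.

solid 
facet normal -0.329 -0.069 -0.942
outer loop
vertex 4.226 -3.538 1.865
vertex 3.384 -3.189 2.133
vertex 4.199 -2.813 1.821
endloop
endfacet
facet normal 0.996 0.042 0.079
outer loop
vertex 4.226 -3.538 1.865
vertex 4.199 -2.813 1.821
vertex 4.036 -3.051 4.007
endloop
endfacet
facet normal -0.328 -0.071 -0.942
outer loop
vertex 4.199 -2.813 1.821
vertex 3.384 -3.189 2.133
vertex 3.694 -2.308 1.959
endloop
endfacet
facet normal 0.719 0.684 0.128
outer loop
vertex 4.199 -2.813 1.821
vertex 3.694 -2.308 1.959
vertex 4.036 -3.051 4.007
endloop
endfacet
facet normal -0.328 -0.070 -0.942
outer loop
vertex 3.694 -2.308 1.959
vertex 3.384 -3.189 2.133
vertex 3.008 -2.319 2.199
endloop
endfacet
facet normal 0.099 0.941 0.325
outer loop
vertex 3.694 -2.308 1.959
vertex 3.008 -2.319 2.199
vertex 4.036 -3.051 4.007
endloop
endfacet
facet normal -0.328 -0.070 -0.942
outer loop
vertex 3.008 -2.319 2.199
vertex 3.384 -3.189 2.133
vertex 2.542 -2.84 2.4
endloop
endfacet
facet normal -0.503 0.663 0.554
outer loop
vertex 3.008 -2.319 2.199
vertex 2.542 -2.84 2.4
vertex 4.036 -3.051 4.007
endloop
endfacet
facet normal -0.328 -0.069 -0.942
outer loop
vertex 2.542 -2.84 2.4
vertex 3.384 -3.189 2.133
vertex 2.569 -3.565 2.444
endloop
endfacet
facet normal -0.731 0.014 0.682
outer loop
vertex 2.542 -2.84 2.4
vertex 2.569 -3.565 2.444
vertex 4.036 -3.051 4.007
endloop
endfacet
facet normal -0.327 -0.070 -0.942
outer loop
vertex 2.569 -3.565 2.444
vertex 3.384 -3.189 2.133
vertex 3.074 -4.07 2.306
endloop
endfacet
facet normal -0.454 -0.627 0.633
outer loop
vertex 2.569 -3.565 2.444
vertex 3.074 -4.07 2.306
vertex 4.036 -3.051 4.007
endloop
endfacet
facet normal -0.328 -0.069 -0.942
outer loop
vertex 3.074 -4.07 2.306
vertex 3.384 -3.189 2.133
vertex 3.76 -4.059 2.066
endloop
endfacet
facet normal 0.167 -0.885 0.436
outer loop
vertex 3.074 -4.07 2.306
vertex 3.76 -4.059 2.066
vertex 4.036 -3.051 4.007
endloop
endfacet
facet normal -0.329 -0.069 -0.942
outer loop
vertex 3.76 -4.059 2.066
vertex 3.384 -3.189 2.133
vertex 4.226 -3.538 1.865
endloop
endfacet
facet normal 0.768 -0.607 0.206
outer loop
vertex 3.76 -4.059 2.066
vertex 4.226 -3.538 1.865
vertex 4.036 -3.051 4.007
endloop
endfacet
facet normal -0.416 0.379 0.827
outer loop
vertex -0.872 -1.269 1.785
vertex -0.755 0.55 1.011
vertex -1.915 -1.4 1.32
endloop
endfacet
facet normal -0.059 -0.918 0.391
outer loop
vertex -1.245 -2.01 -0.011
vertex -0.872 -1.269 1.785
vertex -1.915 -1.4 1.32
endloop
endfacet
facet normal -0.416 0.379 0.827
outer loop
vertex -1.915 -1.4 1.32
vertex -0.755 0.55 1.011
vertex -1.798 0.419 0.546
endloop
endfacet
facet normal -0.907 -0.114 -0.405
outer loop
vertex -1.798 0.419 0.546
vertex -1.245 -2.01 -0.011
vertex -1.915 -1.4 1.32
endloop
endfacet
facet normal 0.907 0.114 0.405
outer loop
vertex -0.872 -1.269 1.785
vertex -0.085 -0.06 -0.32
vertex -0.755 0.55 1.011
endloop
endfacet
facet normal -0.059 -0.918 0.391
outer loop
vertex -0.202 -1.879 0.454
vertex -0.872 -1.269 1.785
vertex -1.245 -2.01 -0.011
endloop
endfacet
facet normal 0.907 0.114 0.405
outer loop
vertex -0.202 -1.879 0.454
vertex -0.085 -0.06 -0.32
vertex -0.872 -1.269 1.785
endloop
endfacet
facet normal 0.059 0.918 -0.391
outer loop
vertex -0.755 0.55 1.011
vertex -0.085 -0.06 -0.32
vertex -1.798 0.419 0.546
endloop
endfacet
facet normal -0.907 -0.114 -0.405
outer loop
vertex -1.128 -0.191 -0.785
vertex -1.245 -2.01 -0.011
vertex -1.798 0.419 0.546
endloop
endfacet
facet normal 0.059 0.918 -0.391
outer loop
vertex -1.798 0.419 0.546
vertex -0.085 -0.06 -0.32
vertex -1.128 -0.191 -0.785
endloop
endfacet
facet normal 0.416 -0.379 -0.827
outer loop
vertex -1.128 -0.191 -0.785
vertex -0.202 -1.879 0.454
vertex -1.245 -2.01 -0.011
endloop
endfacet
facet normal 0.416 -0.379 -0.827
outer loop
vertex -0.085 -0.06 -0.32
vertex -0.202 -1.879 0.454
vertex -1.128 -0.191 -0.785
endloop
endfacet

endsolid


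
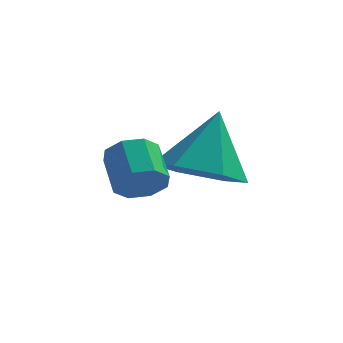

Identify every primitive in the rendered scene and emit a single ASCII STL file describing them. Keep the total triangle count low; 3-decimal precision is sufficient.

solid 
facet normal -0.163 -0.476 -0.864
outer loop
vertex 2.215 -1.931 -3.803
vertex 1.571 -1.115 -4.131
vertex 2.638 -1.087 -4.348
endloop
endfacet
facet normal 0.881 -0.152 0.448
outer loop
vertex 2.215 -1.931 -3.803
vertex 2.638 -1.087 -4.348
vertex 1.869 -0.245 -2.549
endloop
endfacet
facet normal -0.163 -0.475 -0.865
outer loop
vertex 2.638 -1.087 -4.348
vertex 1.571 -1.115 -4.131
vertex 1.994 -0.271 -4.675
endloop
endfacet
facet normal 0.777 0.628 0.038
outer loop
vertex 2.638 -1.087 -4.348
vertex 1.994 -0.271 -4.675
vertex 1.869 -0.245 -2.549
endloop
endfacet
facet normal -0.163 -0.476 -0.864
outer loop
vertex 1.994 -0.271 -4.675
vertex 1.571 -1.115 -4.131
vertex 0.926 -0.3 -4.458
endloop
endfacet
facet normal -0.030 0.999 -0.014
outer loop
vertex 1.994 -0.271 -4.675
vertex 0.926 -0.3 -4.458
vertex 1.869 -0.245 -2.549
endloop
endfacet
facet normal -0.163 -0.476 -0.864
outer loop
vertex 0.926 -0.3 -4.458
vertex 1.571 -1.115 -4.131
vertex 0.503 -1.144 -3.913
endloop
endfacet
facet normal -0.731 0.589 0.344
outer loop
vertex 0.926 -0.3 -4.458
vertex 0.503 -1.144 -3.913
vertex 1.869 -0.245 -2.549
endloop
endfacet
facet normal -0.163 -0.476 -0.864
outer loop
vertex 0.503 -1.144 -3.913
vertex 1.571 -1.115 -4.131
vertex 1.147 -1.959 -3.586
endloop
endfacet
facet normal -0.627 -0.193 0.755
outer loop
vertex 0.503 -1.144 -3.913
vertex 1.147 -1.959 -3.586
vertex 1.869 -0.245 -2.549
endloop
endfacet
facet normal -0.163 -0.476 -0.864
outer loop
vertex 1.147 -1.959 -3.586
vertex 1.571 -1.115 -4.131
vertex 2.215 -1.931 -3.803
endloop
endfacet
facet normal 0.179 -0.563 0.807
outer loop
vertex 1.147 -1.959 -3.586
vertex 2.215 -1.931 -3.803
vertex 1.869 -0.245 -2.549
endloop
endfacet
facet normal 0.360 -0.772 -0.524
outer loop
vertex 1.226 -3.088 -3.737
vertex 0.743 -3.433 -3.56
vertex 0.86 -3.055 -4.037
endloop
endfacet
facet normal 0.525 0.632 -0.571
outer loop
vertex 1.226 -3.088 -3.737
vertex 0.86 -3.055 -4.037
vertex 0.841 -2.262 -3.177
endloop
endfacet
facet normal 0.525 0.632 -0.571
outer loop
vertex 0.841 -2.262 -3.177
vertex 0.86 -3.055 -4.037
vertex 0.475 -2.229 -3.477
endloop
endfacet
facet normal -0.359 0.773 0.523
outer loop
vertex 0.841 -2.262 -3.177
vertex 0.475 -2.229 -3.477
vertex 0.357 -2.607 -3.0
endloop
endfacet
facet normal 0.361 -0.772 -0.523
outer loop
vertex 0.86 -3.055 -4.037
vertex 0.743 -3.433 -3.56
vertex 0.425 -3.244 -4.058
endloop
endfacet
facet normal -0.174 0.496 -0.851
outer loop
vertex 0.86 -3.055 -4.037
vertex 0.425 -3.244 -4.058
vertex 0.475 -2.229 -3.477
endloop
endfacet
facet normal -0.173 0.496 -0.851
outer loop
vertex 0.475 -2.229 -3.477
vertex 0.425 -3.244 -4.058
vertex 0.04 -2.417 -3.498
endloop
endfacet
facet normal -0.359 0.773 0.523
outer loop
vertex 0.475 -2.229 -3.477
vertex 0.04 -2.417 -3.498
vertex 0.357 -2.607 -3.0
endloop
endfacet
facet normal 0.359 -0.773 -0.523
outer loop
vertex 0.425 -3.244 -4.058
vertex 0.743 -3.433 -3.56
vertex 0.176 -3.543 -3.787
endloop
endfacet
facet normal -0.771 0.069 -0.633
outer loop
vertex 0.425 -3.244 -4.058
vertex 0.176 -3.543 -3.787
vertex 0.04 -2.417 -3.498
endloop
endfacet
facet normal -0.772 0.069 -0.632
outer loop
vertex 0.04 -2.417 -3.498
vertex 0.176 -3.543 -3.787
vertex -0.209 -2.717 -3.227
endloop
endfacet
facet normal -0.360 0.772 0.524
outer loop
vertex 0.04 -2.417 -3.498
vertex -0.209 -2.717 -3.227
vertex 0.357 -2.607 -3.0
endloop
endfacet
facet normal 0.359 -0.773 -0.523
outer loop
vertex 0.176 -3.543 -3.787
vertex 0.743 -3.433 -3.56
vertex 0.259 -3.778 -3.383
endloop
endfacet
facet normal -0.916 -0.398 -0.043
outer loop
vertex 0.176 -3.543 -3.787
vertex 0.259 -3.778 -3.383
vertex -0.209 -2.717 -3.227
endloop
endfacet
facet normal -0.916 -0.398 -0.043
outer loop
vertex -0.209 -2.717 -3.227
vertex 0.259 -3.778 -3.383
vertex -0.126 -2.952 -2.823
endloop
endfacet
facet normal -0.360 0.772 0.523
outer loop
vertex -0.209 -2.717 -3.227
vertex -0.126 -2.952 -2.823
vertex 0.357 -2.607 -3.0
endloop
endfacet
facet normal 0.359 -0.773 -0.523
outer loop
vertex 0.259 -3.778 -3.383
vertex 0.743 -3.433 -3.56
vertex 0.625 -3.811 -3.083
endloop
endfacet
facet normal -0.525 -0.632 0.571
outer loop
vertex 0.259 -3.778 -3.383
vertex 0.625 -3.811 -3.083
vertex -0.126 -2.952 -2.823
endloop
endfacet
facet normal -0.525 -0.632 0.571
outer loop
vertex -0.126 -2.952 -2.823
vertex 0.625 -3.811 -3.083
vertex 0.24 -2.985 -2.523
endloop
endfacet
facet normal -0.360 0.772 0.524
outer loop
vertex -0.126 -2.952 -2.823
vertex 0.24 -2.985 -2.523
vertex 0.357 -2.607 -3.0
endloop
endfacet
facet normal 0.359 -0.773 -0.523
outer loop
vertex 0.625 -3.811 -3.083
vertex 0.743 -3.433 -3.56
vertex 1.06 -3.623 -3.062
endloop
endfacet
facet normal 0.173 -0.496 0.851
outer loop
vertex 0.625 -3.811 -3.083
vertex 1.06 -3.623 -3.062
vertex 0.24 -2.985 -2.523
endloop
endfacet
facet normal 0.174 -0.495 0.851
outer loop
vertex 0.24 -2.985 -2.523
vertex 1.06 -3.623 -3.062
vertex 0.675 -2.796 -2.502
endloop
endfacet
facet normal -0.361 0.772 0.523
outer loop
vertex 0.24 -2.985 -2.523
vertex 0.675 -2.796 -2.502
vertex 0.357 -2.607 -3.0
endloop
endfacet
facet normal 0.360 -0.772 -0.524
outer loop
vertex 1.06 -3.623 -3.062
vertex 0.743 -3.433 -3.56
vertex 1.309 -3.323 -3.333
endloop
endfacet
facet normal 0.772 -0.069 0.632
outer loop
vertex 1.06 -3.623 -3.062
vertex 1.309 -3.323 -3.333
vertex 0.675 -2.796 -2.502
endloop
endfacet
facet normal 0.771 -0.069 0.632
outer loop
vertex 0.675 -2.796 -2.502
vertex 1.309 -3.323 -3.333
vertex 0.924 -2.497 -2.773
endloop
endfacet
facet normal -0.359 0.773 0.523
outer loop
vertex 0.675 -2.796 -2.502
vertex 0.924 -2.497 -2.773
vertex 0.357 -2.607 -3.0
endloop
endfacet
facet normal 0.360 -0.772 -0.523
outer loop
vertex 1.309 -3.323 -3.333
vertex 0.743 -3.433 -3.56
vertex 1.226 -3.088 -3.737
endloop
endfacet
facet normal 0.916 0.398 0.043
outer loop
vertex 1.309 -3.323 -3.333
vertex 1.226 -3.088 -3.737
vertex 0.924 -2.497 -2.773
endloop
endfacet
facet normal 0.916 0.398 0.043
outer loop
vertex 0.924 -2.497 -2.773
vertex 1.226 -3.088 -3.737
vertex 0.841 -2.262 -3.177
endloop
endfacet
facet normal -0.359 0.773 0.523
outer loop
vertex 0.924 -2.497 -2.773
vertex 0.841 -2.262 -3.177
vertex 0.357 -2.607 -3.0
endloop
endfacet

endsolid


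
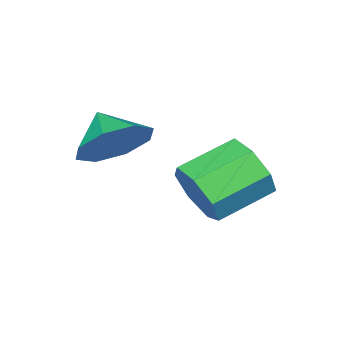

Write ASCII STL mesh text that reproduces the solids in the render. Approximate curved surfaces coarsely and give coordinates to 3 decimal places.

solid 
facet normal 0.287 0.781 -0.555
outer loop
vertex 4.419 0.343 1.459
vertex 3.775 0.864 1.859
vertex 4.656 0.668 2.038
endloop
endfacet
facet normal 0.502 -0.826 0.258
outer loop
vertex 4.419 0.343 1.459
vertex 4.656 0.668 2.038
vertex 3.485 0.076 2.421
endloop
endfacet
facet normal 0.287 0.780 -0.556
outer loop
vertex 4.656 0.668 2.038
vertex 3.775 0.864 1.859
vertex 4.376 1.108 2.511
endloop
endfacet
facet normal 0.482 -0.480 0.732
outer loop
vertex 4.656 0.668 2.038
vertex 4.376 1.108 2.511
vertex 3.485 0.076 2.421
endloop
endfacet
facet normal 0.286 0.780 -0.556
outer loop
vertex 4.376 1.108 2.511
vertex 3.775 0.864 1.859
vertex 3.745 1.405 2.603
endloop
endfacet
facet normal 0.073 -0.149 0.986
outer loop
vertex 4.376 1.108 2.511
vertex 3.745 1.405 2.603
vertex 3.485 0.076 2.421
endloop
endfacet
facet normal 0.285 0.781 -0.556
outer loop
vertex 3.745 1.405 2.603
vertex 3.775 0.864 1.859
vertex 3.13 1.385 2.26
endloop
endfacet
facet normal -0.486 -0.024 0.873
outer loop
vertex 3.745 1.405 2.603
vertex 3.13 1.385 2.26
vertex 3.485 0.076 2.421
endloop
endfacet
facet normal 0.287 0.781 -0.554
outer loop
vertex 3.13 1.385 2.26
vertex 3.775 0.864 1.859
vertex 2.894 1.061 1.681
endloop
endfacet
facet normal -0.871 -0.180 0.456
outer loop
vertex 3.13 1.385 2.26
vertex 2.894 1.061 1.681
vertex 3.485 0.076 2.421
endloop
endfacet
facet normal 0.287 0.780 -0.556
outer loop
vertex 2.894 1.061 1.681
vertex 3.775 0.864 1.859
vertex 3.173 0.621 1.207
endloop
endfacet
facet normal -0.852 -0.523 -0.016
outer loop
vertex 2.894 1.061 1.681
vertex 3.173 0.621 1.207
vertex 3.485 0.076 2.421
endloop
endfacet
facet normal 0.286 0.781 -0.555
outer loop
vertex 3.173 0.621 1.207
vertex 3.775 0.864 1.859
vertex 3.805 0.324 1.115
endloop
endfacet
facet normal -0.441 -0.856 -0.271
outer loop
vertex 3.173 0.621 1.207
vertex 3.805 0.324 1.115
vertex 3.485 0.076 2.421
endloop
endfacet
facet normal 0.287 0.781 -0.555
outer loop
vertex 3.805 0.324 1.115
vertex 3.775 0.864 1.859
vertex 4.419 0.343 1.459
endloop
endfacet
facet normal 0.118 -0.980 -0.157
outer loop
vertex 3.805 0.324 1.115
vertex 4.419 0.343 1.459
vertex 3.485 0.076 2.421
endloop
endfacet
facet normal 0.883 -0.317 -0.347
outer loop
vertex 3.295 2.659 1.249
vertex 2.923 2.395 0.544
vertex 3.258 3.148 0.709
endloop
endfacet
facet normal 0.467 0.671 0.576
outer loop
vertex 3.295 2.659 1.249
vertex 3.258 3.148 0.709
vertex 1.988 3.129 1.762
endloop
endfacet
facet normal 0.467 0.671 0.575
outer loop
vertex 1.988 3.129 1.762
vertex 3.258 3.148 0.709
vertex 1.952 3.617 1.222
endloop
endfacet
facet normal -0.883 0.317 0.346
outer loop
vertex 1.988 3.129 1.762
vertex 1.952 3.617 1.222
vertex 1.617 2.865 1.056
endloop
endfacet
facet normal 0.883 -0.317 -0.345
outer loop
vertex 3.258 3.148 0.709
vertex 2.923 2.395 0.544
vertex 2.97 3.069 0.044
endloop
endfacet
facet normal 0.252 0.942 -0.221
outer loop
vertex 3.258 3.148 0.709
vertex 2.97 3.069 0.044
vertex 1.952 3.617 1.222
endloop
endfacet
facet normal 0.252 0.942 -0.220
outer loop
vertex 1.952 3.617 1.222
vertex 2.97 3.069 0.044
vertex 1.663 3.539 0.557
endloop
endfacet
facet normal -0.883 0.317 0.347
outer loop
vertex 1.952 3.617 1.222
vertex 1.663 3.539 0.557
vertex 1.617 2.865 1.056
endloop
endfacet
facet normal 0.883 -0.318 -0.346
outer loop
vertex 2.97 3.069 0.044
vertex 2.923 2.395 0.544
vertex 2.646 2.483 -0.244
endloop
endfacet
facet normal -0.153 0.503 -0.851
outer loop
vertex 2.97 3.069 0.044
vertex 2.646 2.483 -0.244
vertex 1.663 3.539 0.557
endloop
endfacet
facet normal -0.152 0.504 -0.850
outer loop
vertex 1.663 3.539 0.557
vertex 2.646 2.483 -0.244
vertex 1.339 2.953 0.268
endloop
endfacet
facet normal -0.883 0.317 0.347
outer loop
vertex 1.663 3.539 0.557
vertex 1.339 2.953 0.268
vertex 1.617 2.865 1.056
endloop
endfacet
facet normal 0.883 -0.318 -0.346
outer loop
vertex 2.646 2.483 -0.244
vertex 2.923 2.395 0.544
vertex 2.531 1.831 0.061
endloop
endfacet
facet normal -0.442 -0.315 -0.840
outer loop
vertex 2.646 2.483 -0.244
vertex 2.531 1.831 0.061
vertex 1.339 2.953 0.268
endloop
endfacet
facet normal -0.442 -0.315 -0.840
outer loop
vertex 1.339 2.953 0.268
vertex 2.531 1.831 0.061
vertex 1.224 2.301 0.573
endloop
endfacet
facet normal -0.882 0.318 0.347
outer loop
vertex 1.339 2.953 0.268
vertex 1.224 2.301 0.573
vertex 1.617 2.865 1.056
endloop
endfacet
facet normal 0.883 -0.317 -0.347
outer loop
vertex 2.531 1.831 0.061
vertex 2.923 2.395 0.544
vertex 2.712 1.604 0.729
endloop
endfacet
facet normal -0.399 -0.896 -0.196
outer loop
vertex 2.531 1.831 0.061
vertex 2.712 1.604 0.729
vertex 1.224 2.301 0.573
endloop
endfacet
facet normal -0.399 -0.896 -0.197
outer loop
vertex 1.224 2.301 0.573
vertex 2.712 1.604 0.729
vertex 1.405 2.073 1.242
endloop
endfacet
facet normal -0.882 0.318 0.347
outer loop
vertex 1.224 2.301 0.573
vertex 1.405 2.073 1.242
vertex 1.617 2.865 1.056
endloop
endfacet
facet normal 0.883 -0.317 -0.347
outer loop
vertex 2.712 1.604 0.729
vertex 2.923 2.395 0.544
vertex 3.052 1.972 1.258
endloop
endfacet
facet normal -0.055 -0.803 0.594
outer loop
vertex 2.712 1.604 0.729
vertex 3.052 1.972 1.258
vertex 1.405 2.073 1.242
endloop
endfacet
facet normal -0.055 -0.802 0.595
outer loop
vertex 1.405 2.073 1.242
vertex 3.052 1.972 1.258
vertex 1.745 2.442 1.771
endloop
endfacet
facet normal -0.883 0.318 0.346
outer loop
vertex 1.405 2.073 1.242
vertex 1.745 2.442 1.771
vertex 1.617 2.865 1.056
endloop
endfacet
facet normal 0.883 -0.317 -0.347
outer loop
vertex 3.052 1.972 1.258
vertex 2.923 2.395 0.544
vertex 3.295 2.659 1.249
endloop
endfacet
facet normal 0.331 -0.105 0.938
outer loop
vertex 3.052 1.972 1.258
vertex 3.295 2.659 1.249
vertex 1.745 2.442 1.771
endloop
endfacet
facet normal 0.331 -0.105 0.938
outer loop
vertex 1.745 2.442 1.771
vertex 3.295 2.659 1.249
vertex 1.988 3.129 1.762
endloop
endfacet
facet normal -0.883 0.317 0.346
outer loop
vertex 1.745 2.442 1.771
vertex 1.988 3.129 1.762
vertex 1.617 2.865 1.056
endloop
endfacet

endsolid


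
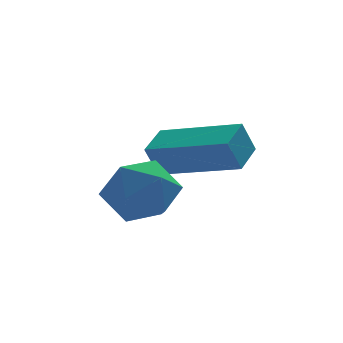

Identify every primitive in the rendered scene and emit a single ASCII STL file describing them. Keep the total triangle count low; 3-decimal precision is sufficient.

solid 
facet normal -0.713 0.686 -0.144
outer loop
vertex -1.787 1.529 1.093
vertex -2.373 1.032 1.627
vertex -1.824 1.684 2.015
endloop
endfacet
facet normal -0.065 0.984 -0.168
outer loop
vertex -1.787 1.529 1.093
vertex -1.824 1.684 2.015
vertex -0.997 1.664 1.577
endloop
endfacet
facet normal 0.307 0.661 -0.685
outer loop
vertex -1.787 1.529 1.093
vertex -0.997 1.664 1.577
vertex -1.035 1.0 0.919
endloop
endfacet
facet normal -0.110 0.165 -0.980
outer loop
vertex -1.787 1.529 1.093
vertex -1.035 1.0 0.919
vertex -1.885 0.61 0.949
endloop
endfacet
facet normal -0.742 0.180 -0.646
outer loop
vertex -1.787 1.529 1.093
vertex -1.885 0.61 0.949
vertex -2.373 1.032 1.627
endloop
endfacet
facet normal 0.261 0.852 0.454
outer loop
vertex -0.997 1.664 1.577
vertex -1.824 1.684 2.015
vertex -1.095 1.25 2.411
endloop
endfacet
facet normal -0.788 0.370 0.492
outer loop
vertex -1.824 1.684 2.015
vertex -2.373 1.032 1.627
vertex -1.945 0.86 2.441
endloop
endfacet
facet normal -0.834 -0.449 -0.321
outer loop
vertex -2.373 1.032 1.627
vertex -1.885 0.61 0.949
vertex -1.983 0.196 1.783
endloop
endfacet
facet normal 0.186 -0.473 -0.861
outer loop
vertex -1.885 0.61 0.949
vertex -1.035 1.0 0.919
vertex -1.156 0.176 1.345
endloop
endfacet
facet normal 0.862 0.331 -0.384
outer loop
vertex -1.035 1.0 0.919
vertex -0.997 1.664 1.577
vertex -0.607 0.828 1.733
endloop
endfacet
facet normal 0.110 -0.165 0.980
outer loop
vertex -1.193 0.331 2.267
vertex -1.095 1.25 2.411
vertex -1.945 0.86 2.441
endloop
endfacet
facet normal -0.307 -0.661 0.685
outer loop
vertex -1.193 0.331 2.267
vertex -1.945 0.86 2.441
vertex -1.983 0.196 1.783
endloop
endfacet
facet normal 0.065 -0.984 0.168
outer loop
vertex -1.193 0.331 2.267
vertex -1.983 0.196 1.783
vertex -1.156 0.176 1.345
endloop
endfacet
facet normal 0.713 -0.686 0.144
outer loop
vertex -1.193 0.331 2.267
vertex -1.156 0.176 1.345
vertex -0.607 0.828 1.733
endloop
endfacet
facet normal 0.742 -0.180 0.646
outer loop
vertex -1.193 0.331 2.267
vertex -0.607 0.828 1.733
vertex -1.095 1.25 2.411
endloop
endfacet
facet normal -0.186 0.473 0.861
outer loop
vertex -1.945 0.86 2.441
vertex -1.095 1.25 2.411
vertex -1.824 1.684 2.015
endloop
endfacet
facet normal -0.862 -0.331 0.384
outer loop
vertex -1.983 0.196 1.783
vertex -1.945 0.86 2.441
vertex -2.373 1.032 1.627
endloop
endfacet
facet normal -0.261 -0.852 -0.454
outer loop
vertex -1.156 0.176 1.345
vertex -1.983 0.196 1.783
vertex -1.885 0.61 0.949
endloop
endfacet
facet normal 0.788 -0.370 -0.492
outer loop
vertex -0.607 0.828 1.733
vertex -1.156 0.176 1.345
vertex -1.035 1.0 0.919
endloop
endfacet
facet normal 0.834 0.449 0.321
outer loop
vertex -1.095 1.25 2.411
vertex -0.607 0.828 1.733
vertex -0.997 1.664 1.577
endloop
endfacet
facet normal -0.736 0.629 -0.251
outer loop
vertex -1.139 2.114 2.416
vertex -0.613 2.841 2.695
vertex -0.808 2.182 1.614
endloop
endfacet
facet normal -0.560 -0.773 -0.297
outer loop
vertex 0.693 0.899 2.125
vertex -1.139 2.114 2.416
vertex -0.808 2.182 1.614
endloop
endfacet
facet normal -0.736 0.629 -0.251
outer loop
vertex -0.808 2.182 1.614
vertex -0.613 2.841 2.695
vertex -0.282 2.909 1.894
endloop
endfacet
facet normal 0.381 0.079 -0.921
outer loop
vertex -0.282 2.909 1.894
vertex 0.693 0.899 2.125
vertex -0.808 2.182 1.614
endloop
endfacet
facet normal -0.381 -0.078 0.921
outer loop
vertex -1.139 2.114 2.416
vertex 0.888 1.558 3.206
vertex -0.613 2.841 2.695
endloop
endfacet
facet normal -0.560 -0.773 -0.297
outer loop
vertex 0.362 0.831 2.926
vertex -1.139 2.114 2.416
vertex 0.693 0.899 2.125
endloop
endfacet
facet normal -0.381 -0.079 0.921
outer loop
vertex 0.362 0.831 2.926
vertex 0.888 1.558 3.206
vertex -1.139 2.114 2.416
endloop
endfacet
facet normal 0.560 0.773 0.297
outer loop
vertex -0.613 2.841 2.695
vertex 0.888 1.558 3.206
vertex -0.282 2.909 1.894
endloop
endfacet
facet normal 0.380 0.079 -0.922
outer loop
vertex 1.219 1.626 2.404
vertex 0.693 0.899 2.125
vertex -0.282 2.909 1.894
endloop
endfacet
facet normal 0.560 0.773 0.297
outer loop
vertex -0.282 2.909 1.894
vertex 0.888 1.558 3.206
vertex 1.219 1.626 2.404
endloop
endfacet
facet normal 0.736 -0.629 0.251
outer loop
vertex 1.219 1.626 2.404
vertex 0.362 0.831 2.926
vertex 0.693 0.899 2.125
endloop
endfacet
facet normal 0.736 -0.629 0.250
outer loop
vertex 0.888 1.558 3.206
vertex 0.362 0.831 2.926
vertex 1.219 1.626 2.404
endloop
endfacet

endsolid


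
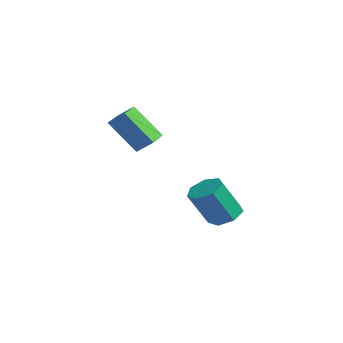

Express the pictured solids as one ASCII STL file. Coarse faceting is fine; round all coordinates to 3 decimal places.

solid 
facet normal 0.066 0.494 -0.867
outer loop
vertex 0.565 2.546 -3.501
vertex 0.091 3.256 -3.133
vertex 1.01 3.115 -3.143
endloop
endfacet
facet normal 0.831 -0.508 -0.226
outer loop
vertex 0.565 2.546 -3.501
vertex 1.01 3.115 -3.143
vertex 0.423 1.494 -1.655
endloop
endfacet
facet normal 0.831 -0.508 -0.225
outer loop
vertex 0.423 1.494 -1.655
vertex 1.01 3.115 -3.143
vertex 0.868 2.063 -1.296
endloop
endfacet
facet normal -0.067 -0.494 0.867
outer loop
vertex 0.423 1.494 -1.655
vertex 0.868 2.063 -1.296
vertex -0.051 2.204 -1.287
endloop
endfacet
facet normal 0.066 0.494 -0.867
outer loop
vertex 1.01 3.115 -3.143
vertex 0.091 3.256 -3.133
vertex 0.763 3.791 -2.777
endloop
endfacet
facet normal 0.950 0.235 0.207
outer loop
vertex 1.01 3.115 -3.143
vertex 0.763 3.791 -2.777
vertex 0.868 2.063 -1.296
endloop
endfacet
facet normal 0.950 0.235 0.207
outer loop
vertex 0.868 2.063 -1.296
vertex 0.763 3.791 -2.777
vertex 0.621 2.739 -0.93
endloop
endfacet
facet normal -0.067 -0.494 0.867
outer loop
vertex 0.868 2.063 -1.296
vertex 0.621 2.739 -0.93
vertex -0.051 2.204 -1.287
endloop
endfacet
facet normal 0.066 0.494 -0.867
outer loop
vertex 0.763 3.791 -2.777
vertex 0.091 3.256 -3.133
vertex 0.01 4.064 -2.679
endloop
endfacet
facet normal 0.353 0.801 0.483
outer loop
vertex 0.763 3.791 -2.777
vertex 0.01 4.064 -2.679
vertex 0.621 2.739 -0.93
endloop
endfacet
facet normal 0.353 0.801 0.484
outer loop
vertex 0.621 2.739 -0.93
vertex 0.01 4.064 -2.679
vertex -0.132 3.012 -0.833
endloop
endfacet
facet normal -0.067 -0.494 0.867
outer loop
vertex 0.621 2.739 -0.93
vertex -0.132 3.012 -0.833
vertex -0.051 2.204 -1.287
endloop
endfacet
facet normal 0.067 0.494 -0.867
outer loop
vertex 0.01 4.064 -2.679
vertex 0.091 3.256 -3.133
vertex -0.682 3.728 -2.924
endloop
endfacet
facet normal -0.511 0.763 0.396
outer loop
vertex 0.01 4.064 -2.679
vertex -0.682 3.728 -2.924
vertex -0.132 3.012 -0.833
endloop
endfacet
facet normal -0.510 0.764 0.396
outer loop
vertex -0.132 3.012 -0.833
vertex -0.682 3.728 -2.924
vertex -0.824 2.676 -1.077
endloop
endfacet
facet normal -0.066 -0.494 0.867
outer loop
vertex -0.132 3.012 -0.833
vertex -0.824 2.676 -1.077
vertex -0.051 2.204 -1.287
endloop
endfacet
facet normal 0.067 0.494 -0.867
outer loop
vertex -0.682 3.728 -2.924
vertex 0.091 3.256 -3.133
vertex -0.792 3.037 -3.326
endloop
endfacet
facet normal -0.988 0.151 0.010
outer loop
vertex -0.682 3.728 -2.924
vertex -0.792 3.037 -3.326
vertex -0.824 2.676 -1.077
endloop
endfacet
facet normal -0.988 0.151 0.010
outer loop
vertex -0.824 2.676 -1.077
vertex -0.792 3.037 -3.326
vertex -0.934 1.985 -1.479
endloop
endfacet
facet normal -0.066 -0.494 0.867
outer loop
vertex -0.824 2.676 -1.077
vertex -0.934 1.985 -1.479
vertex -0.051 2.204 -1.287
endloop
endfacet
facet normal 0.067 0.494 -0.867
outer loop
vertex -0.792 3.037 -3.326
vertex 0.091 3.256 -3.133
vertex -0.237 2.511 -3.583
endloop
endfacet
facet normal -0.723 -0.575 -0.383
outer loop
vertex -0.792 3.037 -3.326
vertex -0.237 2.511 -3.583
vertex -0.934 1.985 -1.479
endloop
endfacet
facet normal -0.723 -0.575 -0.383
outer loop
vertex -0.934 1.985 -1.479
vertex -0.237 2.511 -3.583
vertex -0.379 1.459 -1.736
endloop
endfacet
facet normal -0.066 -0.494 0.867
outer loop
vertex -0.934 1.985 -1.479
vertex -0.379 1.459 -1.736
vertex -0.051 2.204 -1.287
endloop
endfacet
facet normal 0.067 0.494 -0.867
outer loop
vertex -0.237 2.511 -3.583
vertex 0.091 3.256 -3.133
vertex 0.565 2.546 -3.501
endloop
endfacet
facet normal 0.088 -0.868 -0.488
outer loop
vertex -0.237 2.511 -3.583
vertex 0.565 2.546 -3.501
vertex -0.379 1.459 -1.736
endloop
endfacet
facet normal 0.087 -0.868 -0.488
outer loop
vertex -0.379 1.459 -1.736
vertex 0.565 2.546 -3.501
vertex 0.423 1.494 -1.655
endloop
endfacet
facet normal -0.066 -0.494 0.867
outer loop
vertex -0.379 1.459 -1.736
vertex 0.423 1.494 -1.655
vertex -0.051 2.204 -1.287
endloop
endfacet
facet normal -0.597 -0.500 -0.627
outer loop
vertex -0.924 -2.317 3.32
vertex -1.767 -1.354 3.354
vertex 0.039 -1.416 1.686
endloop
endfacet
facet normal 0.659 -0.752 -0.026
outer loop
vertex 0.647 -0.906 2.326
vertex -0.924 -2.317 3.32
vertex 0.039 -1.416 1.686
endloop
endfacet
facet normal -0.596 -0.501 -0.627
outer loop
vertex 0.039 -1.416 1.686
vertex -1.767 -1.354 3.354
vertex -0.805 -0.454 1.72
endloop
endfacet
facet normal 0.458 0.430 -0.778
outer loop
vertex -0.805 -0.454 1.72
vertex 0.647 -0.906 2.326
vertex 0.039 -1.416 1.686
endloop
endfacet
facet normal -0.459 -0.429 0.778
outer loop
vertex -0.924 -2.317 3.32
vertex -1.159 -0.844 3.994
vertex -1.767 -1.354 3.354
endloop
endfacet
facet normal 0.659 -0.752 -0.026
outer loop
vertex -0.315 -1.806 3.96
vertex -0.924 -2.317 3.32
vertex 0.647 -0.906 2.326
endloop
endfacet
facet normal -0.458 -0.429 0.778
outer loop
vertex -0.315 -1.806 3.96
vertex -1.159 -0.844 3.994
vertex -0.924 -2.317 3.32
endloop
endfacet
facet normal -0.659 0.752 0.026
outer loop
vertex -1.767 -1.354 3.354
vertex -1.159 -0.844 3.994
vertex -0.805 -0.454 1.72
endloop
endfacet
facet normal 0.458 0.429 -0.779
outer loop
vertex -0.196 0.057 2.36
vertex 0.647 -0.906 2.326
vertex -0.805 -0.454 1.72
endloop
endfacet
facet normal -0.659 0.752 0.026
outer loop
vertex -0.805 -0.454 1.72
vertex -1.159 -0.844 3.994
vertex -0.196 0.057 2.36
endloop
endfacet
facet normal 0.597 0.500 0.627
outer loop
vertex -0.196 0.057 2.36
vertex -0.315 -1.806 3.96
vertex 0.647 -0.906 2.326
endloop
endfacet
facet normal 0.596 0.501 0.628
outer loop
vertex -1.159 -0.844 3.994
vertex -0.315 -1.806 3.96
vertex -0.196 0.057 2.36
endloop
endfacet

endsolid


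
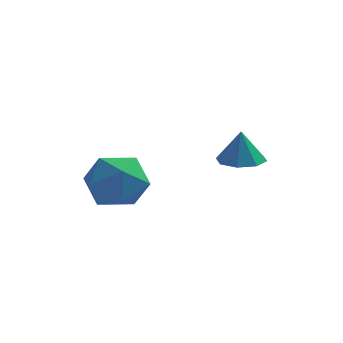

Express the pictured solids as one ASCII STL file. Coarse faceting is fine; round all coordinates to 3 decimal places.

solid 
facet normal 0.015 0.008 -1.000
outer loop
vertex 1.496 -0.476 -3.72
vertex 0.88 0.095 -3.725
vertex 1.719 0.127 -3.712
endloop
endfacet
facet normal 0.792 -0.300 0.531
outer loop
vertex 1.496 -0.476 -3.72
vertex 1.719 0.127 -3.712
vertex 0.86 0.085 -2.455
endloop
endfacet
facet normal 0.015 0.009 -1.000
outer loop
vertex 1.719 0.127 -3.712
vertex 0.88 0.095 -3.725
vertex 1.45 0.711 -3.711
endloop
endfacet
facet normal 0.767 0.352 0.536
outer loop
vertex 1.719 0.127 -3.712
vertex 1.45 0.711 -3.711
vertex 0.86 0.085 -2.455
endloop
endfacet
facet normal 0.016 0.008 -1.000
outer loop
vertex 1.45 0.711 -3.711
vertex 0.88 0.095 -3.725
vertex 0.847 0.934 -3.719
endloop
endfacet
facet normal 0.287 0.796 0.532
outer loop
vertex 1.45 0.711 -3.711
vertex 0.847 0.934 -3.719
vertex 0.86 0.085 -2.455
endloop
endfacet
facet normal 0.015 0.008 -1.000
outer loop
vertex 0.847 0.934 -3.719
vertex 0.88 0.095 -3.725
vertex 0.263 0.666 -3.73
endloop
endfacet
facet normal -0.364 0.771 0.522
outer loop
vertex 0.847 0.934 -3.719
vertex 0.263 0.666 -3.73
vertex 0.86 0.085 -2.455
endloop
endfacet
facet normal 0.015 0.008 -1.000
outer loop
vertex 0.263 0.666 -3.73
vertex 0.88 0.095 -3.725
vertex 0.04 0.063 -3.738
endloop
endfacet
facet normal -0.808 0.292 0.511
outer loop
vertex 0.263 0.666 -3.73
vertex 0.04 0.063 -3.738
vertex 0.86 0.085 -2.455
endloop
endfacet
facet normal 0.015 0.007 -1.000
outer loop
vertex 0.04 0.063 -3.738
vertex 0.88 0.095 -3.725
vertex 0.309 -0.521 -3.738
endloop
endfacet
facet normal -0.783 -0.361 0.507
outer loop
vertex 0.04 0.063 -3.738
vertex 0.309 -0.521 -3.738
vertex 0.86 0.085 -2.455
endloop
endfacet
facet normal 0.014 0.008 -1.000
outer loop
vertex 0.309 -0.521 -3.738
vertex 0.88 0.095 -3.725
vertex 0.912 -0.744 -3.731
endloop
endfacet
facet normal -0.303 -0.805 0.510
outer loop
vertex 0.309 -0.521 -3.738
vertex 0.912 -0.744 -3.731
vertex 0.86 0.085 -2.455
endloop
endfacet
facet normal 0.015 0.008 -1.000
outer loop
vertex 0.912 -0.744 -3.731
vertex 0.88 0.095 -3.725
vertex 1.496 -0.476 -3.72
endloop
endfacet
facet normal 0.348 -0.780 0.521
outer loop
vertex 0.912 -0.744 -3.731
vertex 1.496 -0.476 -3.72
vertex 0.86 0.085 -2.455
endloop
endfacet
facet normal -0.783 0.374 0.498
outer loop
vertex -2.748 -2.481 -3.144
vertex -3.425 -3.332 -3.569
vertex -2.858 -3.487 -2.561
endloop
endfacet
facet normal -0.173 0.508 0.844
outer loop
vertex -2.748 -2.481 -3.144
vertex -2.858 -3.487 -2.561
vertex -1.812 -2.977 -2.653
endloop
endfacet
facet normal 0.252 0.878 0.406
outer loop
vertex -2.748 -2.481 -3.144
vertex -1.812 -2.977 -2.653
vertex -1.733 -2.507 -3.718
endloop
endfacet
facet normal -0.094 0.973 -0.211
outer loop
vertex -2.748 -2.481 -3.144
vertex -1.733 -2.507 -3.718
vertex -2.729 -2.726 -4.285
endloop
endfacet
facet normal -0.734 0.661 -0.154
outer loop
vertex -2.748 -2.481 -3.144
vertex -2.729 -2.726 -4.285
vertex -3.425 -3.332 -3.569
endloop
endfacet
facet normal 0.143 -0.116 0.983
outer loop
vertex -1.812 -2.977 -2.653
vertex -2.858 -3.487 -2.561
vertex -1.911 -4.134 -2.775
endloop
endfacet
facet normal -0.843 -0.334 0.423
outer loop
vertex -2.858 -3.487 -2.561
vertex -3.425 -3.332 -3.569
vertex -2.907 -4.353 -3.342
endloop
endfacet
facet normal -0.764 0.132 -0.631
outer loop
vertex -3.425 -3.332 -3.569
vertex -2.729 -2.726 -4.285
vertex -2.828 -3.883 -4.407
endloop
endfacet
facet normal 0.271 0.636 -0.722
outer loop
vertex -2.729 -2.726 -4.285
vertex -1.733 -2.507 -3.718
vertex -1.782 -3.373 -4.499
endloop
endfacet
facet normal 0.831 0.483 0.275
outer loop
vertex -1.733 -2.507 -3.718
vertex -1.812 -2.977 -2.653
vertex -1.215 -3.528 -3.491
endloop
endfacet
facet normal 0.094 -0.973 0.211
outer loop
vertex -1.892 -4.379 -3.916
vertex -1.911 -4.134 -2.775
vertex -2.907 -4.353 -3.342
endloop
endfacet
facet normal -0.252 -0.878 -0.406
outer loop
vertex -1.892 -4.379 -3.916
vertex -2.907 -4.353 -3.342
vertex -2.828 -3.883 -4.407
endloop
endfacet
facet normal 0.173 -0.508 -0.844
outer loop
vertex -1.892 -4.379 -3.916
vertex -2.828 -3.883 -4.407
vertex -1.782 -3.373 -4.499
endloop
endfacet
facet normal 0.783 -0.374 -0.498
outer loop
vertex -1.892 -4.379 -3.916
vertex -1.782 -3.373 -4.499
vertex -1.215 -3.528 -3.491
endloop
endfacet
facet normal 0.734 -0.661 0.154
outer loop
vertex -1.892 -4.379 -3.916
vertex -1.215 -3.528 -3.491
vertex -1.911 -4.134 -2.775
endloop
endfacet
facet normal -0.271 -0.636 0.722
outer loop
vertex -2.907 -4.353 -3.342
vertex -1.911 -4.134 -2.775
vertex -2.858 -3.487 -2.561
endloop
endfacet
facet normal -0.831 -0.483 -0.275
outer loop
vertex -2.828 -3.883 -4.407
vertex -2.907 -4.353 -3.342
vertex -3.425 -3.332 -3.569
endloop
endfacet
facet normal -0.143 0.116 -0.983
outer loop
vertex -1.782 -3.373 -4.499
vertex -2.828 -3.883 -4.407
vertex -2.729 -2.726 -4.285
endloop
endfacet
facet normal 0.843 0.334 -0.423
outer loop
vertex -1.215 -3.528 -3.491
vertex -1.782 -3.373 -4.499
vertex -1.733 -2.507 -3.718
endloop
endfacet
facet normal 0.764 -0.132 0.631
outer loop
vertex -1.911 -4.134 -2.775
vertex -1.215 -3.528 -3.491
vertex -1.812 -2.977 -2.653
endloop
endfacet

endsolid


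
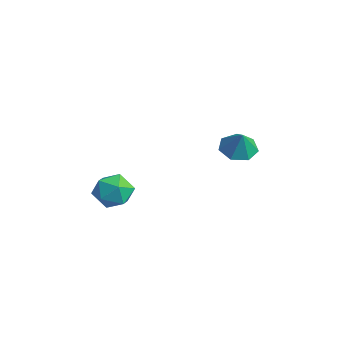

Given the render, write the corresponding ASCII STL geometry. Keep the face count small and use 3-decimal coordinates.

solid 
facet normal -0.663 0.509 0.548
outer loop
vertex 1.926 -0.836 -1.477
vertex 1.6 -1.56 -1.199
vertex 2.229 -1.194 -0.778
endloop
endfacet
facet normal -0.058 0.878 0.475
outer loop
vertex 1.926 -0.836 -1.477
vertex 2.229 -1.194 -0.778
vertex 2.755 -0.855 -1.34
endloop
endfacet
facet normal 0.059 0.973 -0.223
outer loop
vertex 1.926 -0.836 -1.477
vertex 2.755 -0.855 -1.34
vertex 2.452 -1.013 -2.109
endloop
endfacet
facet normal -0.475 0.662 -0.580
outer loop
vertex 1.926 -0.836 -1.477
vertex 2.452 -1.013 -2.109
vertex 1.738 -1.449 -2.022
endloop
endfacet
facet normal -0.921 0.375 -0.104
outer loop
vertex 1.926 -0.836 -1.477
vertex 1.738 -1.449 -2.022
vertex 1.6 -1.56 -1.199
endloop
endfacet
facet normal 0.475 0.483 0.736
outer loop
vertex 2.755 -0.855 -1.34
vertex 2.229 -1.194 -0.778
vertex 2.942 -1.591 -0.978
endloop
endfacet
facet normal -0.505 -0.115 0.855
outer loop
vertex 2.229 -1.194 -0.778
vertex 1.6 -1.56 -1.199
vertex 2.228 -2.027 -0.891
endloop
endfacet
facet normal -0.922 -0.332 -0.199
outer loop
vertex 1.6 -1.56 -1.199
vertex 1.738 -1.449 -2.022
vertex 1.925 -2.185 -1.66
endloop
endfacet
facet normal -0.199 0.132 -0.971
outer loop
vertex 1.738 -1.449 -2.022
vertex 2.452 -1.013 -2.109
vertex 2.451 -1.846 -2.222
endloop
endfacet
facet normal 0.665 0.635 -0.393
outer loop
vertex 2.452 -1.013 -2.109
vertex 2.755 -0.855 -1.34
vertex 3.08 -1.48 -1.801
endloop
endfacet
facet normal 0.475 -0.662 0.580
outer loop
vertex 2.754 -2.204 -1.523
vertex 2.942 -1.591 -0.978
vertex 2.228 -2.027 -0.891
endloop
endfacet
facet normal -0.059 -0.973 0.223
outer loop
vertex 2.754 -2.204 -1.523
vertex 2.228 -2.027 -0.891
vertex 1.925 -2.185 -1.66
endloop
endfacet
facet normal 0.058 -0.878 -0.475
outer loop
vertex 2.754 -2.204 -1.523
vertex 1.925 -2.185 -1.66
vertex 2.451 -1.846 -2.222
endloop
endfacet
facet normal 0.663 -0.509 -0.548
outer loop
vertex 2.754 -2.204 -1.523
vertex 2.451 -1.846 -2.222
vertex 3.08 -1.48 -1.801
endloop
endfacet
facet normal 0.921 -0.375 0.104
outer loop
vertex 2.754 -2.204 -1.523
vertex 3.08 -1.48 -1.801
vertex 2.942 -1.591 -0.978
endloop
endfacet
facet normal 0.199 -0.132 0.971
outer loop
vertex 2.228 -2.027 -0.891
vertex 2.942 -1.591 -0.978
vertex 2.229 -1.194 -0.778
endloop
endfacet
facet normal -0.665 -0.635 0.393
outer loop
vertex 1.925 -2.185 -1.66
vertex 2.228 -2.027 -0.891
vertex 1.6 -1.56 -1.199
endloop
endfacet
facet normal -0.475 -0.483 -0.736
outer loop
vertex 2.451 -1.846 -2.222
vertex 1.925 -2.185 -1.66
vertex 1.738 -1.449 -2.022
endloop
endfacet
facet normal 0.505 0.115 -0.855
outer loop
vertex 3.08 -1.48 -1.801
vertex 2.451 -1.846 -2.222
vertex 2.452 -1.013 -2.109
endloop
endfacet
facet normal 0.922 0.332 0.199
outer loop
vertex 2.942 -1.591 -0.978
vertex 3.08 -1.48 -1.801
vertex 2.755 -0.855 -1.34
endloop
endfacet
facet normal -0.459 0.097 -0.883
outer loop
vertex 3.629 3.7 -0.182
vertex 3.218 3.089 -0.036
vertex 3.064 3.805 0.123
endloop
endfacet
facet normal 0.411 0.762 0.500
outer loop
vertex 3.629 3.7 -0.182
vertex 3.064 3.805 0.123
vertex 3.682 2.991 0.856
endloop
endfacet
facet normal -0.458 0.098 -0.883
outer loop
vertex 3.064 3.805 0.123
vertex 3.218 3.089 -0.036
vertex 2.615 3.372 0.308
endloop
endfacet
facet normal -0.211 0.561 0.801
outer loop
vertex 3.064 3.805 0.123
vertex 2.615 3.372 0.308
vertex 3.682 2.991 0.856
endloop
endfacet
facet normal -0.459 0.097 -0.883
outer loop
vertex 2.615 3.372 0.308
vertex 3.218 3.089 -0.036
vertex 2.621 2.725 0.234
endloop
endfacet
facet normal -0.483 -0.104 0.869
outer loop
vertex 2.615 3.372 0.308
vertex 2.621 2.725 0.234
vertex 3.682 2.991 0.856
endloop
endfacet
facet normal -0.459 0.097 -0.883
outer loop
vertex 2.621 2.725 0.234
vertex 3.218 3.089 -0.036
vertex 3.076 2.353 -0.043
endloop
endfacet
facet normal -0.200 -0.731 0.653
outer loop
vertex 2.621 2.725 0.234
vertex 3.076 2.353 -0.043
vertex 3.682 2.991 0.856
endloop
endfacet
facet normal -0.458 0.097 -0.884
outer loop
vertex 3.076 2.353 -0.043
vertex 3.218 3.089 -0.036
vertex 3.639 2.534 -0.315
endloop
endfacet
facet normal 0.425 -0.848 0.315
outer loop
vertex 3.076 2.353 -0.043
vertex 3.639 2.534 -0.315
vertex 3.682 2.991 0.856
endloop
endfacet
facet normal -0.458 0.097 -0.884
outer loop
vertex 3.639 2.534 -0.315
vertex 3.218 3.089 -0.036
vertex 3.885 3.134 -0.377
endloop
endfacet
facet normal 0.924 -0.367 0.109
outer loop
vertex 3.639 2.534 -0.315
vertex 3.885 3.134 -0.377
vertex 3.682 2.991 0.856
endloop
endfacet
facet normal -0.458 0.097 -0.884
outer loop
vertex 3.885 3.134 -0.377
vertex 3.218 3.089 -0.036
vertex 3.629 3.7 -0.182
endloop
endfacet
facet normal 0.917 0.349 0.192
outer loop
vertex 3.885 3.134 -0.377
vertex 3.629 3.7 -0.182
vertex 3.682 2.991 0.856
endloop
endfacet

endsolid
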